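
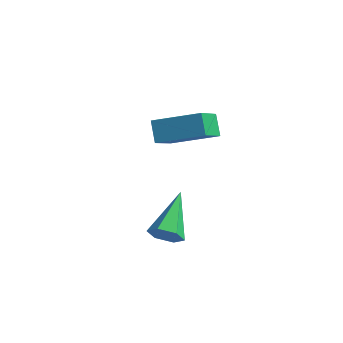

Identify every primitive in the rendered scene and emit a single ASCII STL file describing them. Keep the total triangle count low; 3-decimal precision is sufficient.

solid 
facet normal 0.145 -0.899 -0.413
outer loop
vertex -1.542 -1.918 0.632
vertex -2.027 -1.786 0.174
vertex -1.38 -1.621 0.042
endloop
endfacet
facet normal 0.878 0.284 0.384
outer loop
vertex -1.542 -1.918 0.632
vertex -1.38 -1.621 0.042
vertex -2.313 -0.014 0.986
endloop
endfacet
facet normal 0.145 -0.899 -0.413
outer loop
vertex -1.38 -1.621 0.042
vertex -2.027 -1.786 0.174
vertex -1.865 -1.489 -0.416
endloop
endfacet
facet normal 0.616 0.633 -0.469
outer loop
vertex -1.38 -1.621 0.042
vertex -1.865 -1.489 -0.416
vertex -2.313 -0.014 0.986
endloop
endfacet
facet normal 0.146 -0.899 -0.413
outer loop
vertex -1.865 -1.489 -0.416
vertex -2.027 -1.786 0.174
vertex -2.511 -1.654 -0.285
endloop
endfacet
facet normal -0.304 0.606 -0.735
outer loop
vertex -1.865 -1.489 -0.416
vertex -2.511 -1.654 -0.285
vertex -2.313 -0.014 0.986
endloop
endfacet
facet normal 0.146 -0.899 -0.413
outer loop
vertex -2.511 -1.654 -0.285
vertex -2.027 -1.786 0.174
vertex -2.673 -1.951 0.305
endloop
endfacet
facet normal -0.962 0.231 -0.148
outer loop
vertex -2.511 -1.654 -0.285
vertex -2.673 -1.951 0.305
vertex -2.313 -0.014 0.986
endloop
endfacet
facet normal 0.146 -0.899 -0.413
outer loop
vertex -2.673 -1.951 0.305
vertex -2.027 -1.786 0.174
vertex -2.189 -2.083 0.764
endloop
endfacet
facet normal -0.700 -0.118 0.704
outer loop
vertex -2.673 -1.951 0.305
vertex -2.189 -2.083 0.764
vertex -2.313 -0.014 0.986
endloop
endfacet
facet normal 0.145 -0.899 -0.413
outer loop
vertex -2.189 -2.083 0.764
vertex -2.027 -1.786 0.174
vertex -1.542 -1.918 0.632
endloop
endfacet
facet normal 0.221 -0.091 0.971
outer loop
vertex -2.189 -2.083 0.764
vertex -1.542 -1.918 0.632
vertex -2.313 -0.014 0.986
endloop
endfacet
facet normal -0.448 0.568 0.690
outer loop
vertex -4.452 1.946 2.588
vertex -2.736 2.518 3.231
vertex -4.479 3.273 1.479
endloop
endfacet
facet normal -0.894 -0.298 -0.335
outer loop
vertex -4.044 2.722 0.809
vertex -4.452 1.946 2.588
vertex -4.479 3.273 1.479
endloop
endfacet
facet normal -0.448 0.568 0.690
outer loop
vertex -4.479 3.273 1.479
vertex -2.736 2.518 3.231
vertex -2.763 3.845 2.121
endloop
endfacet
facet normal -0.016 0.767 -0.641
outer loop
vertex -2.763 3.845 2.121
vertex -4.044 2.722 0.809
vertex -4.479 3.273 1.479
endloop
endfacet
facet normal 0.016 -0.767 0.641
outer loop
vertex -4.452 1.946 2.588
vertex -2.301 1.967 2.561
vertex -2.736 2.518 3.231
endloop
endfacet
facet normal -0.894 -0.299 -0.335
outer loop
vertex -4.017 1.395 1.919
vertex -4.452 1.946 2.588
vertex -4.044 2.722 0.809
endloop
endfacet
facet normal 0.016 -0.767 0.642
outer loop
vertex -4.017 1.395 1.919
vertex -2.301 1.967 2.561
vertex -4.452 1.946 2.588
endloop
endfacet
facet normal 0.894 0.298 0.335
outer loop
vertex -2.736 2.518 3.231
vertex -2.301 1.967 2.561
vertex -2.763 3.845 2.121
endloop
endfacet
facet normal -0.015 0.767 -0.642
outer loop
vertex -2.328 3.294 1.452
vertex -4.044 2.722 0.809
vertex -2.763 3.845 2.121
endloop
endfacet
facet normal 0.894 0.298 0.335
outer loop
vertex -2.763 3.845 2.121
vertex -2.301 1.967 2.561
vertex -2.328 3.294 1.452
endloop
endfacet
facet normal 0.448 -0.568 -0.690
outer loop
vertex -2.328 3.294 1.452
vertex -4.017 1.395 1.919
vertex -4.044 2.722 0.809
endloop
endfacet
facet normal 0.448 -0.568 -0.691
outer loop
vertex -2.301 1.967 2.561
vertex -4.017 1.395 1.919
vertex -2.328 3.294 1.452
endloop
endfacet

endsolid


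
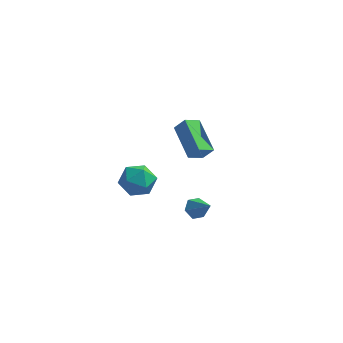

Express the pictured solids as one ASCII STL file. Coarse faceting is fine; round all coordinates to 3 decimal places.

solid 
facet normal -0.600 0.435 -0.671
outer loop
vertex 1.239 -0.546 -2.518
vertex 0.783 -0.958 -2.377
vertex 0.825 -0.414 -2.062
endloop
endfacet
facet normal 0.643 0.656 0.394
outer loop
vertex 1.239 -0.546 -2.518
vertex 0.825 -0.414 -2.062
vertex 1.617 -1.562 -1.443
endloop
endfacet
facet normal -0.601 0.435 -0.671
outer loop
vertex 0.825 -0.414 -2.062
vertex 0.783 -0.958 -2.377
vertex 0.369 -0.825 -1.92
endloop
endfacet
facet normal -0.097 0.420 0.902
outer loop
vertex 0.825 -0.414 -2.062
vertex 0.369 -0.825 -1.92
vertex 1.617 -1.562 -1.443
endloop
endfacet
facet normal -0.601 0.435 -0.671
outer loop
vertex 0.369 -0.825 -1.92
vertex 0.783 -0.958 -2.377
vertex 0.327 -1.369 -2.235
endloop
endfacet
facet normal -0.523 -0.397 0.755
outer loop
vertex 0.369 -0.825 -1.92
vertex 0.327 -1.369 -2.235
vertex 1.617 -1.562 -1.443
endloop
endfacet
facet normal -0.600 0.434 -0.672
outer loop
vertex 0.327 -1.369 -2.235
vertex 0.783 -0.958 -2.377
vertex 0.741 -1.502 -2.691
endloop
endfacet
facet normal -0.206 -0.974 0.097
outer loop
vertex 0.327 -1.369 -2.235
vertex 0.741 -1.502 -2.691
vertex 1.617 -1.562 -1.443
endloop
endfacet
facet normal -0.601 0.434 -0.671
outer loop
vertex 0.741 -1.502 -2.691
vertex 0.783 -0.958 -2.377
vertex 1.197 -1.09 -2.833
endloop
endfacet
facet normal 0.537 -0.736 -0.412
outer loop
vertex 0.741 -1.502 -2.691
vertex 1.197 -1.09 -2.833
vertex 1.617 -1.562 -1.443
endloop
endfacet
facet normal -0.600 0.435 -0.671
outer loop
vertex 1.197 -1.09 -2.833
vertex 0.783 -0.958 -2.377
vertex 1.239 -0.546 -2.518
endloop
endfacet
facet normal 0.961 0.079 -0.264
outer loop
vertex 1.197 -1.09 -2.833
vertex 1.239 -0.546 -2.518
vertex 1.617 -1.562 -1.443
endloop
endfacet
facet normal -0.612 0.007 -0.791
outer loop
vertex -1.237 3.495 -0.324
vertex -0.623 4.146 -0.793
vertex -0.194 1.92 -1.146
endloop
endfacet
facet normal -0.607 -0.645 0.465
outer loop
vertex 0.363 1.914 -0.427
vertex -1.237 3.495 -0.324
vertex -0.194 1.92 -1.146
endloop
endfacet
facet normal -0.612 0.007 -0.791
outer loop
vertex -0.194 1.92 -1.146
vertex -0.623 4.146 -0.793
vertex 0.42 2.571 -1.615
endloop
endfacet
facet normal 0.506 -0.765 -0.399
outer loop
vertex 0.42 2.571 -1.615
vertex 0.363 1.914 -0.427
vertex -0.194 1.92 -1.146
endloop
endfacet
facet normal -0.506 0.765 0.399
outer loop
vertex -1.237 3.495 -0.324
vertex -0.066 4.14 -0.074
vertex -0.623 4.146 -0.793
endloop
endfacet
facet normal -0.607 -0.645 0.465
outer loop
vertex -0.68 3.489 0.395
vertex -1.237 3.495 -0.324
vertex 0.363 1.914 -0.427
endloop
endfacet
facet normal -0.506 0.765 0.399
outer loop
vertex -0.68 3.489 0.395
vertex -0.066 4.14 -0.074
vertex -1.237 3.495 -0.324
endloop
endfacet
facet normal 0.607 0.645 -0.465
outer loop
vertex -0.623 4.146 -0.793
vertex -0.066 4.14 -0.074
vertex 0.42 2.571 -1.615
endloop
endfacet
facet normal 0.506 -0.765 -0.399
outer loop
vertex 0.977 2.565 -0.896
vertex 0.363 1.914 -0.427
vertex 0.42 2.571 -1.615
endloop
endfacet
facet normal 0.607 0.645 -0.465
outer loop
vertex 0.42 2.571 -1.615
vertex -0.066 4.14 -0.074
vertex 0.977 2.565 -0.896
endloop
endfacet
facet normal 0.612 -0.007 0.791
outer loop
vertex 0.977 2.565 -0.896
vertex -0.68 3.489 0.395
vertex 0.363 1.914 -0.427
endloop
endfacet
facet normal 0.612 -0.007 0.791
outer loop
vertex -0.066 4.14 -0.074
vertex -0.68 3.489 0.395
vertex 0.977 2.565 -0.896
endloop
endfacet
facet normal -0.032 0.992 -0.126
outer loop
vertex -1.203 -2.439 0.783
vertex -2.127 -2.428 1.103
vertex -1.389 -2.324 1.736
endloop
endfacet
facet normal 0.632 0.775 0.030
outer loop
vertex -1.203 -2.439 0.783
vertex -1.389 -2.324 1.736
vertex -0.659 -2.908 1.447
endloop
endfacet
facet normal 0.831 0.303 -0.467
outer loop
vertex -1.203 -2.439 0.783
vertex -0.659 -2.908 1.447
vertex -0.946 -3.371 0.636
endloop
endfacet
facet normal 0.293 0.227 -0.929
outer loop
vertex -1.203 -2.439 0.783
vertex -0.946 -3.371 0.636
vertex -1.853 -3.075 0.422
endloop
endfacet
facet normal -0.241 0.653 -0.718
outer loop
vertex -1.203 -2.439 0.783
vertex -1.853 -3.075 0.422
vertex -2.127 -2.428 1.103
endloop
endfacet
facet normal 0.612 0.439 0.658
outer loop
vertex -0.659 -2.908 1.447
vertex -1.389 -2.324 1.736
vertex -1.247 -3.185 2.178
endloop
endfacet
facet normal -0.461 0.788 0.408
outer loop
vertex -1.389 -2.324 1.736
vertex -2.127 -2.428 1.103
vertex -2.154 -2.889 1.964
endloop
endfacet
facet normal -0.799 0.242 -0.551
outer loop
vertex -2.127 -2.428 1.103
vertex -1.853 -3.075 0.422
vertex -2.441 -3.352 1.153
endloop
endfacet
facet normal 0.064 -0.447 -0.892
outer loop
vertex -1.853 -3.075 0.422
vertex -0.946 -3.371 0.636
vertex -1.711 -3.936 0.864
endloop
endfacet
facet normal 0.934 -0.325 -0.145
outer loop
vertex -0.946 -3.371 0.636
vertex -0.659 -2.908 1.447
vertex -0.973 -3.832 1.497
endloop
endfacet
facet normal -0.293 -0.227 0.929
outer loop
vertex -1.897 -3.821 1.817
vertex -1.247 -3.185 2.178
vertex -2.154 -2.889 1.964
endloop
endfacet
facet normal -0.831 -0.303 0.467
outer loop
vertex -1.897 -3.821 1.817
vertex -2.154 -2.889 1.964
vertex -2.441 -3.352 1.153
endloop
endfacet
facet normal -0.632 -0.775 -0.030
outer loop
vertex -1.897 -3.821 1.817
vertex -2.441 -3.352 1.153
vertex -1.711 -3.936 0.864
endloop
endfacet
facet normal 0.032 -0.992 0.126
outer loop
vertex -1.897 -3.821 1.817
vertex -1.711 -3.936 0.864
vertex -0.973 -3.832 1.497
endloop
endfacet
facet normal 0.241 -0.653 0.718
outer loop
vertex -1.897 -3.821 1.817
vertex -0.973 -3.832 1.497
vertex -1.247 -3.185 2.178
endloop
endfacet
facet normal -0.064 0.447 0.892
outer loop
vertex -2.154 -2.889 1.964
vertex -1.247 -3.185 2.178
vertex -1.389 -2.324 1.736
endloop
endfacet
facet normal -0.934 0.325 0.145
outer loop
vertex -2.441 -3.352 1.153
vertex -2.154 -2.889 1.964
vertex -2.127 -2.428 1.103
endloop
endfacet
facet normal -0.612 -0.439 -0.658
outer loop
vertex -1.711 -3.936 0.864
vertex -2.441 -3.352 1.153
vertex -1.853 -3.075 0.422
endloop
endfacet
facet normal 0.461 -0.788 -0.408
outer loop
vertex -0.973 -3.832 1.497
vertex -1.711 -3.936 0.864
vertex -0.946 -3.371 0.636
endloop
endfacet
facet normal 0.799 -0.242 0.551
outer loop
vertex -1.247 -3.185 2.178
vertex -0.973 -3.832 1.497
vertex -0.659 -2.908 1.447
endloop
endfacet

endsolid


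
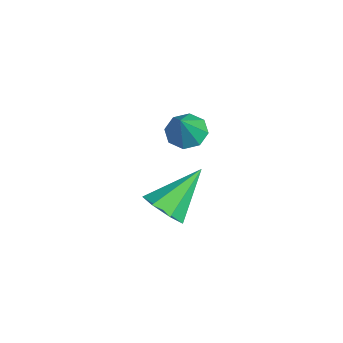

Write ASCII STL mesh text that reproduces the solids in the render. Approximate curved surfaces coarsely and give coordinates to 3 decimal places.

solid 
facet normal -0.508 0.261 -0.821
outer loop
vertex 0.187 -1.845 2.733
vertex -0.275 -1.649 3.081
vertex 0.229 -1.395 2.85
endloop
endfacet
facet normal 0.990 -0.059 -0.127
outer loop
vertex 0.187 -1.845 2.733
vertex 0.229 -1.395 2.85
vertex 0.355 -1.971 4.099
endloop
endfacet
facet normal -0.507 0.260 -0.822
outer loop
vertex 0.229 -1.395 2.85
vertex -0.275 -1.649 3.081
vertex -0.023 -1.093 3.101
endloop
endfacet
facet normal 0.821 0.545 0.169
outer loop
vertex 0.229 -1.395 2.85
vertex -0.023 -1.093 3.101
vertex 0.355 -1.971 4.099
endloop
endfacet
facet normal -0.508 0.260 -0.821
outer loop
vertex -0.023 -1.093 3.101
vertex -0.275 -1.649 3.081
vertex -0.423 -1.117 3.341
endloop
endfacet
facet normal 0.294 0.770 0.566
outer loop
vertex -0.023 -1.093 3.101
vertex -0.423 -1.117 3.341
vertex 0.355 -1.971 4.099
endloop
endfacet
facet normal -0.507 0.260 -0.822
outer loop
vertex -0.423 -1.117 3.341
vertex -0.275 -1.649 3.081
vertex -0.736 -1.452 3.428
endloop
endfacet
facet normal -0.283 0.480 0.831
outer loop
vertex -0.423 -1.117 3.341
vertex -0.736 -1.452 3.428
vertex 0.355 -1.971 4.099
endloop
endfacet
facet normal -0.507 0.260 -0.822
outer loop
vertex -0.736 -1.452 3.428
vertex -0.275 -1.649 3.081
vertex -0.779 -1.903 3.312
endloop
endfacet
facet normal -0.570 -0.153 0.807
outer loop
vertex -0.736 -1.452 3.428
vertex -0.779 -1.903 3.312
vertex 0.355 -1.971 4.099
endloop
endfacet
facet normal -0.508 0.261 -0.821
outer loop
vertex -0.779 -1.903 3.312
vertex -0.275 -1.649 3.081
vertex -0.526 -2.204 3.06
endloop
endfacet
facet normal -0.399 -0.762 0.510
outer loop
vertex -0.779 -1.903 3.312
vertex -0.526 -2.204 3.06
vertex 0.355 -1.971 4.099
endloop
endfacet
facet normal -0.507 0.260 -0.822
outer loop
vertex -0.526 -2.204 3.06
vertex -0.275 -1.649 3.081
vertex -0.126 -2.18 2.821
endloop
endfacet
facet normal 0.127 -0.985 0.113
outer loop
vertex -0.526 -2.204 3.06
vertex -0.126 -2.18 2.821
vertex 0.355 -1.971 4.099
endloop
endfacet
facet normal -0.508 0.259 -0.821
outer loop
vertex -0.126 -2.18 2.821
vertex -0.275 -1.649 3.081
vertex 0.187 -1.845 2.733
endloop
endfacet
facet normal 0.702 -0.696 -0.151
outer loop
vertex -0.126 -2.18 2.821
vertex 0.187 -1.845 2.733
vertex 0.355 -1.971 4.099
endloop
endfacet
facet normal 0.309 -0.705 -0.639
outer loop
vertex 0.33 -2.753 0.612
vertex 0.038 -2.379 0.058
vertex 0.713 -2.332 0.333
endloop
endfacet
facet normal 0.576 0.017 0.817
outer loop
vertex 0.33 -2.753 0.612
vertex 0.713 -2.332 0.333
vertex -0.498 -1.161 1.162
endloop
endfacet
facet normal 0.309 -0.704 -0.639
outer loop
vertex 0.713 -2.332 0.333
vertex 0.038 -2.379 0.058
vertex 0.587 -1.946 -0.153
endloop
endfacet
facet normal 0.759 0.591 0.273
outer loop
vertex 0.713 -2.332 0.333
vertex 0.587 -1.946 -0.153
vertex -0.498 -1.161 1.162
endloop
endfacet
facet normal 0.311 -0.705 -0.638
outer loop
vertex 0.587 -1.946 -0.153
vertex 0.038 -2.379 0.058
vertex 0.048 -1.887 -0.481
endloop
endfacet
facet normal 0.286 0.908 -0.306
outer loop
vertex 0.587 -1.946 -0.153
vertex 0.048 -1.887 -0.481
vertex -0.498 -1.161 1.162
endloop
endfacet
facet normal 0.310 -0.705 -0.638
outer loop
vertex 0.048 -1.887 -0.481
vertex 0.038 -2.379 0.058
vertex -0.498 -2.198 -0.403
endloop
endfacet
facet normal -0.484 0.729 -0.483
outer loop
vertex 0.048 -1.887 -0.481
vertex -0.498 -2.198 -0.403
vertex -0.498 -1.161 1.162
endloop
endfacet
facet normal 0.311 -0.704 -0.638
outer loop
vertex -0.498 -2.198 -0.403
vertex 0.038 -2.379 0.058
vertex -0.64 -2.646 0.022
endloop
endfacet
facet normal -0.974 0.190 -0.126
outer loop
vertex -0.498 -2.198 -0.403
vertex -0.64 -2.646 0.022
vertex -0.498 -1.161 1.162
endloop
endfacet
facet normal 0.311 -0.704 -0.638
outer loop
vertex -0.64 -2.646 0.022
vertex 0.038 -2.379 0.058
vertex -0.272 -2.893 0.474
endloop
endfacet
facet normal -0.813 -0.303 0.496
outer loop
vertex -0.64 -2.646 0.022
vertex -0.272 -2.893 0.474
vertex -0.498 -1.161 1.162
endloop
endfacet
facet normal 0.310 -0.704 -0.639
outer loop
vertex -0.272 -2.893 0.474
vertex 0.038 -2.379 0.058
vertex 0.33 -2.753 0.612
endloop
endfacet
facet normal -0.122 -0.380 0.917
outer loop
vertex -0.272 -2.893 0.474
vertex 0.33 -2.753 0.612
vertex -0.498 -1.161 1.162
endloop
endfacet

endsolid


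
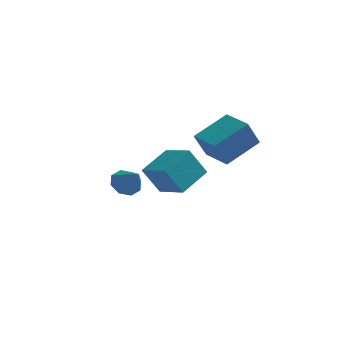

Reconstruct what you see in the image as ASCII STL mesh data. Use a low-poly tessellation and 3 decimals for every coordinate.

solid 
facet normal -0.587 -0.652 -0.480
outer loop
vertex 0.083 -0.143 2.945
vertex -1.094 0.864 3.016
vertex 0.498 0.432 1.658
endloop
endfacet
facet normal 0.759 -0.650 -0.046
outer loop
vertex 1.654 1.716 2.604
vertex 0.083 -0.143 2.945
vertex 0.498 0.432 1.658
endloop
endfacet
facet normal -0.587 -0.652 -0.480
outer loop
vertex 0.498 0.432 1.658
vertex -1.094 0.864 3.016
vertex -0.679 1.439 1.728
endloop
endfacet
facet normal 0.282 0.391 -0.876
outer loop
vertex -0.679 1.439 1.728
vertex 1.654 1.716 2.604
vertex 0.498 0.432 1.658
endloop
endfacet
facet normal -0.282 -0.391 0.876
outer loop
vertex 0.083 -0.143 2.945
vertex 0.062 2.148 3.962
vertex -1.094 0.864 3.016
endloop
endfacet
facet normal 0.759 -0.650 -0.046
outer loop
vertex 1.239 1.141 3.892
vertex 0.083 -0.143 2.945
vertex 1.654 1.716 2.604
endloop
endfacet
facet normal -0.283 -0.391 0.876
outer loop
vertex 1.239 1.141 3.892
vertex 0.062 2.148 3.962
vertex 0.083 -0.143 2.945
endloop
endfacet
facet normal -0.759 0.650 0.046
outer loop
vertex -1.094 0.864 3.016
vertex 0.062 2.148 3.962
vertex -0.679 1.439 1.728
endloop
endfacet
facet normal 0.282 0.392 -0.876
outer loop
vertex 0.477 2.723 2.675
vertex 1.654 1.716 2.604
vertex -0.679 1.439 1.728
endloop
endfacet
facet normal -0.759 0.650 0.046
outer loop
vertex -0.679 1.439 1.728
vertex 0.062 2.148 3.962
vertex 0.477 2.723 2.675
endloop
endfacet
facet normal 0.587 0.652 0.480
outer loop
vertex 0.477 2.723 2.675
vertex 1.239 1.141 3.892
vertex 1.654 1.716 2.604
endloop
endfacet
facet normal 0.586 0.652 0.480
outer loop
vertex 0.062 2.148 3.962
vertex 1.239 1.141 3.892
vertex 0.477 2.723 2.675
endloop
endfacet
facet normal -0.579 0.469 -0.667
outer loop
vertex -3.282 0.016 -0.169
vertex -3.898 -0.116 0.273
vertex -3.378 0.449 0.219
endloop
endfacet
facet normal 0.977 0.213 0.004
outer loop
vertex -3.282 0.016 -0.169
vertex -3.378 0.449 0.219
vertex -3.122 -0.744 1.167
endloop
endfacet
facet normal -0.580 0.470 -0.666
outer loop
vertex -3.378 0.449 0.219
vertex -3.898 -0.116 0.273
vertex -3.778 0.551 0.639
endloop
endfacet
facet normal 0.669 0.545 0.505
outer loop
vertex -3.378 0.449 0.219
vertex -3.778 0.551 0.639
vertex -3.122 -0.744 1.167
endloop
endfacet
facet normal -0.579 0.470 -0.666
outer loop
vertex -3.778 0.551 0.639
vertex -3.898 -0.116 0.273
vertex -4.249 0.263 0.845
endloop
endfacet
facet normal 0.128 0.429 0.894
outer loop
vertex -3.778 0.551 0.639
vertex -4.249 0.263 0.845
vertex -3.122 -0.744 1.167
endloop
endfacet
facet normal -0.580 0.469 -0.666
outer loop
vertex -4.249 0.263 0.845
vertex -3.898 -0.116 0.273
vertex -4.514 -0.248 0.716
endloop
endfacet
facet normal -0.329 -0.067 0.942
outer loop
vertex -4.249 0.263 0.845
vertex -4.514 -0.248 0.716
vertex -3.122 -0.744 1.167
endloop
endfacet
facet normal -0.580 0.469 -0.666
outer loop
vertex -4.514 -0.248 0.716
vertex -3.898 -0.116 0.273
vertex -4.418 -0.68 0.328
endloop
endfacet
facet normal -0.434 -0.654 0.620
outer loop
vertex -4.514 -0.248 0.716
vertex -4.418 -0.68 0.328
vertex -3.122 -0.744 1.167
endloop
endfacet
facet normal -0.579 0.469 -0.667
outer loop
vertex -4.418 -0.68 0.328
vertex -3.898 -0.116 0.273
vertex -4.018 -0.783 -0.092
endloop
endfacet
facet normal -0.127 -0.985 0.121
outer loop
vertex -4.418 -0.68 0.328
vertex -4.018 -0.783 -0.092
vertex -3.122 -0.744 1.167
endloop
endfacet
facet normal -0.579 0.469 -0.667
outer loop
vertex -4.018 -0.783 -0.092
vertex -3.898 -0.116 0.273
vertex -3.547 -0.494 -0.298
endloop
endfacet
facet normal 0.416 -0.869 -0.269
outer loop
vertex -4.018 -0.783 -0.092
vertex -3.547 -0.494 -0.298
vertex -3.122 -0.744 1.167
endloop
endfacet
facet normal -0.579 0.469 -0.667
outer loop
vertex -3.547 -0.494 -0.298
vertex -3.898 -0.116 0.273
vertex -3.282 0.016 -0.169
endloop
endfacet
facet normal 0.872 -0.373 -0.317
outer loop
vertex -3.547 -0.494 -0.298
vertex -3.282 0.016 -0.169
vertex -3.122 -0.744 1.167
endloop
endfacet
facet normal -0.789 0.540 -0.293
outer loop
vertex -2.158 -3.614 2.708
vertex -1.483 -2.259 3.388
vertex -1.472 -3.31 1.421
endloop
endfacet
facet normal -0.407 -0.817 -0.410
outer loop
vertex -0.257 -4.141 1.872
vertex -2.158 -3.614 2.708
vertex -1.472 -3.31 1.421
endloop
endfacet
facet normal -0.789 0.540 -0.293
outer loop
vertex -1.472 -3.31 1.421
vertex -1.483 -2.259 3.388
vertex -0.797 -1.954 2.101
endloop
endfacet
facet normal 0.460 0.204 -0.864
outer loop
vertex -0.797 -1.954 2.101
vertex -0.257 -4.141 1.872
vertex -1.472 -3.31 1.421
endloop
endfacet
facet normal -0.460 -0.204 0.864
outer loop
vertex -2.158 -3.614 2.708
vertex -0.268 -3.09 3.839
vertex -1.483 -2.259 3.388
endloop
endfacet
facet normal -0.407 -0.816 -0.410
outer loop
vertex -0.943 -4.446 3.159
vertex -2.158 -3.614 2.708
vertex -0.257 -4.141 1.872
endloop
endfacet
facet normal -0.460 -0.204 0.864
outer loop
vertex -0.943 -4.446 3.159
vertex -0.268 -3.09 3.839
vertex -2.158 -3.614 2.708
endloop
endfacet
facet normal 0.406 0.817 0.410
outer loop
vertex -1.483 -2.259 3.388
vertex -0.268 -3.09 3.839
vertex -0.797 -1.954 2.101
endloop
endfacet
facet normal 0.460 0.204 -0.864
outer loop
vertex 0.418 -2.786 2.552
vertex -0.257 -4.141 1.872
vertex -0.797 -1.954 2.101
endloop
endfacet
facet normal 0.407 0.816 0.410
outer loop
vertex -0.797 -1.954 2.101
vertex -0.268 -3.09 3.839
vertex 0.418 -2.786 2.552
endloop
endfacet
facet normal 0.789 -0.540 0.293
outer loop
vertex 0.418 -2.786 2.552
vertex -0.943 -4.446 3.159
vertex -0.257 -4.141 1.872
endloop
endfacet
facet normal 0.789 -0.540 0.293
outer loop
vertex -0.268 -3.09 3.839
vertex -0.943 -4.446 3.159
vertex 0.418 -2.786 2.552
endloop
endfacet

endsolid


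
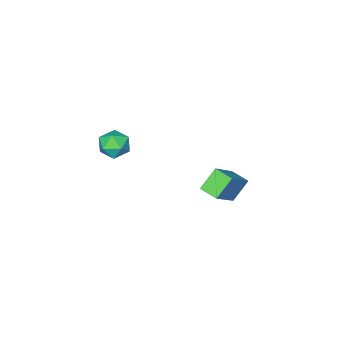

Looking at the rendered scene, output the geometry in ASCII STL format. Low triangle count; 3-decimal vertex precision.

solid 
facet normal 0.117 0.943 -0.312
outer loop
vertex 3.649 1.33 3.343
vertex 2.972 1.462 3.488
vertex 3.465 1.564 3.981
endloop
endfacet
facet normal 0.726 0.687 -0.043
outer loop
vertex 3.649 1.33 3.343
vertex 3.465 1.564 3.981
vertex 3.945 1.053 3.918
endloop
endfacet
facet normal 0.904 0.105 -0.415
outer loop
vertex 3.649 1.33 3.343
vertex 3.945 1.053 3.918
vertex 3.75 0.634 3.387
endloop
endfacet
facet normal 0.406 0.001 -0.914
outer loop
vertex 3.649 1.33 3.343
vertex 3.75 0.634 3.387
vertex 3.148 0.887 3.12
endloop
endfacet
facet normal -0.081 0.520 -0.851
outer loop
vertex 3.649 1.33 3.343
vertex 3.148 0.887 3.12
vertex 2.972 1.462 3.488
endloop
endfacet
facet normal 0.603 0.488 0.631
outer loop
vertex 3.945 1.053 3.918
vertex 3.465 1.564 3.981
vertex 3.452 1.013 4.42
endloop
endfacet
facet normal -0.383 0.903 0.196
outer loop
vertex 3.465 1.564 3.981
vertex 2.972 1.462 3.488
vertex 2.85 1.266 4.153
endloop
endfacet
facet normal -0.705 0.216 -0.675
outer loop
vertex 2.972 1.462 3.488
vertex 3.148 0.887 3.12
vertex 2.655 0.847 3.622
endloop
endfacet
facet normal 0.084 -0.622 -0.778
outer loop
vertex 3.148 0.887 3.12
vertex 3.75 0.634 3.387
vertex 3.135 0.336 3.559
endloop
endfacet
facet normal 0.891 -0.453 0.030
outer loop
vertex 3.75 0.634 3.387
vertex 3.945 1.053 3.918
vertex 3.628 0.438 4.052
endloop
endfacet
facet normal -0.406 -0.001 0.914
outer loop
vertex 2.951 0.57 4.197
vertex 3.452 1.013 4.42
vertex 2.85 1.266 4.153
endloop
endfacet
facet normal -0.904 -0.105 0.415
outer loop
vertex 2.951 0.57 4.197
vertex 2.85 1.266 4.153
vertex 2.655 0.847 3.622
endloop
endfacet
facet normal -0.726 -0.687 0.043
outer loop
vertex 2.951 0.57 4.197
vertex 2.655 0.847 3.622
vertex 3.135 0.336 3.559
endloop
endfacet
facet normal -0.117 -0.943 0.312
outer loop
vertex 2.951 0.57 4.197
vertex 3.135 0.336 3.559
vertex 3.628 0.438 4.052
endloop
endfacet
facet normal 0.081 -0.520 0.851
outer loop
vertex 2.951 0.57 4.197
vertex 3.628 0.438 4.052
vertex 3.452 1.013 4.42
endloop
endfacet
facet normal -0.084 0.622 0.778
outer loop
vertex 2.85 1.266 4.153
vertex 3.452 1.013 4.42
vertex 3.465 1.564 3.981
endloop
endfacet
facet normal -0.891 0.453 -0.030
outer loop
vertex 2.655 0.847 3.622
vertex 2.85 1.266 4.153
vertex 2.972 1.462 3.488
endloop
endfacet
facet normal -0.603 -0.488 -0.631
outer loop
vertex 3.135 0.336 3.559
vertex 2.655 0.847 3.622
vertex 3.148 0.887 3.12
endloop
endfacet
facet normal 0.383 -0.903 -0.196
outer loop
vertex 3.628 0.438 4.052
vertex 3.135 0.336 3.559
vertex 3.75 0.634 3.387
endloop
endfacet
facet normal 0.705 -0.216 0.675
outer loop
vertex 3.452 1.013 4.42
vertex 3.628 0.438 4.052
vertex 3.945 1.053 3.918
endloop
endfacet
facet normal -0.712 -0.239 -0.660
outer loop
vertex -2.508 1.418 -0.948
vertex -2.635 2.242 -1.11
vertex -1.719 1.375 -1.784
endloop
endfacet
facet normal 0.150 -0.970 0.191
outer loop
vertex -0.345 1.838 -0.51
vertex -2.508 1.418 -0.948
vertex -1.719 1.375 -1.784
endloop
endfacet
facet normal -0.712 -0.239 -0.660
outer loop
vertex -1.719 1.375 -1.784
vertex -2.635 2.242 -1.11
vertex -1.846 2.2 -1.946
endloop
endfacet
facet normal 0.686 -0.037 -0.727
outer loop
vertex -1.846 2.2 -1.946
vertex -0.345 1.838 -0.51
vertex -1.719 1.375 -1.784
endloop
endfacet
facet normal -0.686 0.037 0.727
outer loop
vertex -2.508 1.418 -0.948
vertex -1.261 2.705 0.164
vertex -2.635 2.242 -1.11
endloop
endfacet
facet normal 0.150 -0.970 0.190
outer loop
vertex -1.134 1.88 0.326
vertex -2.508 1.418 -0.948
vertex -0.345 1.838 -0.51
endloop
endfacet
facet normal -0.686 0.037 0.727
outer loop
vertex -1.134 1.88 0.326
vertex -1.261 2.705 0.164
vertex -2.508 1.418 -0.948
endloop
endfacet
facet normal -0.150 0.970 -0.191
outer loop
vertex -2.635 2.242 -1.11
vertex -1.261 2.705 0.164
vertex -1.846 2.2 -1.946
endloop
endfacet
facet normal 0.686 -0.037 -0.727
outer loop
vertex -0.472 2.662 -0.672
vertex -0.345 1.838 -0.51
vertex -1.846 2.2 -1.946
endloop
endfacet
facet normal -0.149 0.970 -0.191
outer loop
vertex -1.846 2.2 -1.946
vertex -1.261 2.705 0.164
vertex -0.472 2.662 -0.672
endloop
endfacet
facet normal 0.712 0.240 0.660
outer loop
vertex -0.472 2.662 -0.672
vertex -1.134 1.88 0.326
vertex -0.345 1.838 -0.51
endloop
endfacet
facet normal 0.712 0.239 0.660
outer loop
vertex -1.261 2.705 0.164
vertex -1.134 1.88 0.326
vertex -0.472 2.662 -0.672
endloop
endfacet

endsolid


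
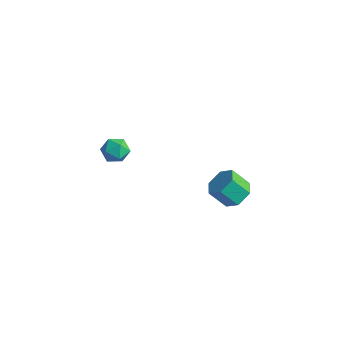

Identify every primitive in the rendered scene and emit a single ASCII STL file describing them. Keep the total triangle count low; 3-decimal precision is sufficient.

solid 
facet normal -0.047 -0.382 0.923
outer loop
vertex -4.459 -2.328 2.432
vertex -3.972 -3.052 2.157
vertex -3.546 -2.312 2.485
endloop
endfacet
facet normal -0.060 0.331 0.942
outer loop
vertex -4.459 -2.328 2.432
vertex -3.546 -2.312 2.485
vertex -4.001 -1.573 2.196
endloop
endfacet
facet normal -0.621 0.551 0.557
outer loop
vertex -4.459 -2.328 2.432
vertex -4.001 -1.573 2.196
vertex -4.707 -1.856 1.689
endloop
endfacet
facet normal -0.953 -0.026 0.302
outer loop
vertex -4.459 -2.328 2.432
vertex -4.707 -1.856 1.689
vertex -4.69 -2.77 1.665
endloop
endfacet
facet normal -0.598 -0.603 0.528
outer loop
vertex -4.459 -2.328 2.432
vertex -4.69 -2.77 1.665
vertex -3.972 -3.052 2.157
endloop
endfacet
facet normal 0.532 0.572 0.625
outer loop
vertex -4.001 -1.573 2.196
vertex -3.546 -2.312 2.485
vertex -3.23 -1.83 1.775
endloop
endfacet
facet normal 0.554 -0.583 0.594
outer loop
vertex -3.546 -2.312 2.485
vertex -3.972 -3.052 2.157
vertex -3.213 -2.744 1.751
endloop
endfacet
facet normal -0.338 -0.940 -0.045
outer loop
vertex -3.972 -3.052 2.157
vertex -4.69 -2.77 1.665
vertex -3.919 -3.027 1.244
endloop
endfacet
facet normal -0.912 -0.006 -0.410
outer loop
vertex -4.69 -2.77 1.665
vertex -4.707 -1.856 1.689
vertex -4.374 -2.288 0.955
endloop
endfacet
facet normal -0.374 0.927 0.004
outer loop
vertex -4.707 -1.856 1.689
vertex -4.001 -1.573 2.196
vertex -3.948 -1.548 1.283
endloop
endfacet
facet normal 0.953 0.026 -0.302
outer loop
vertex -3.461 -2.272 1.008
vertex -3.23 -1.83 1.775
vertex -3.213 -2.744 1.751
endloop
endfacet
facet normal 0.621 -0.551 -0.557
outer loop
vertex -3.461 -2.272 1.008
vertex -3.213 -2.744 1.751
vertex -3.919 -3.027 1.244
endloop
endfacet
facet normal 0.060 -0.331 -0.942
outer loop
vertex -3.461 -2.272 1.008
vertex -3.919 -3.027 1.244
vertex -4.374 -2.288 0.955
endloop
endfacet
facet normal 0.047 0.382 -0.923
outer loop
vertex -3.461 -2.272 1.008
vertex -4.374 -2.288 0.955
vertex -3.948 -1.548 1.283
endloop
endfacet
facet normal 0.598 0.603 -0.528
outer loop
vertex -3.461 -2.272 1.008
vertex -3.948 -1.548 1.283
vertex -3.23 -1.83 1.775
endloop
endfacet
facet normal 0.912 0.006 0.410
outer loop
vertex -3.213 -2.744 1.751
vertex -3.23 -1.83 1.775
vertex -3.546 -2.312 2.485
endloop
endfacet
facet normal 0.374 -0.927 -0.004
outer loop
vertex -3.919 -3.027 1.244
vertex -3.213 -2.744 1.751
vertex -3.972 -3.052 2.157
endloop
endfacet
facet normal -0.532 -0.572 -0.625
outer loop
vertex -4.374 -2.288 0.955
vertex -3.919 -3.027 1.244
vertex -4.69 -2.77 1.665
endloop
endfacet
facet normal -0.554 0.583 -0.594
outer loop
vertex -3.948 -1.548 1.283
vertex -4.374 -2.288 0.955
vertex -4.707 -1.856 1.689
endloop
endfacet
facet normal 0.338 0.940 0.045
outer loop
vertex -3.23 -1.83 1.775
vertex -3.948 -1.548 1.283
vertex -4.001 -1.573 2.196
endloop
endfacet
facet normal 0.551 0.378 -0.744
outer loop
vertex 4.52 -0.687 2.397
vertex 3.769 -0.785 1.791
vertex 3.883 0.036 2.293
endloop
endfacet
facet normal 0.514 0.548 0.660
outer loop
vertex 4.52 -0.687 2.397
vertex 3.883 0.036 2.293
vertex 3.722 -1.236 3.475
endloop
endfacet
facet normal 0.514 0.548 0.660
outer loop
vertex 3.722 -1.236 3.475
vertex 3.883 0.036 2.293
vertex 3.084 -0.513 3.372
endloop
endfacet
facet normal -0.550 -0.380 0.744
outer loop
vertex 3.722 -1.236 3.475
vertex 3.084 -0.513 3.372
vertex 2.971 -1.335 2.869
endloop
endfacet
facet normal 0.551 0.378 -0.744
outer loop
vertex 3.883 0.036 2.293
vertex 3.769 -0.785 1.791
vertex 3.132 -0.062 1.687
endloop
endfacet
facet normal -0.312 0.920 0.237
outer loop
vertex 3.883 0.036 2.293
vertex 3.132 -0.062 1.687
vertex 3.084 -0.513 3.372
endloop
endfacet
facet normal -0.312 0.920 0.237
outer loop
vertex 3.084 -0.513 3.372
vertex 3.132 -0.062 1.687
vertex 2.333 -0.611 2.766
endloop
endfacet
facet normal -0.551 -0.379 0.744
outer loop
vertex 3.084 -0.513 3.372
vertex 2.333 -0.611 2.766
vertex 2.971 -1.335 2.869
endloop
endfacet
facet normal 0.551 0.378 -0.744
outer loop
vertex 3.132 -0.062 1.687
vertex 3.769 -0.785 1.791
vertex 3.018 -0.884 1.185
endloop
endfacet
facet normal -0.826 0.373 -0.422
outer loop
vertex 3.132 -0.062 1.687
vertex 3.018 -0.884 1.185
vertex 2.333 -0.611 2.766
endloop
endfacet
facet normal -0.827 0.372 -0.422
outer loop
vertex 2.333 -0.611 2.766
vertex 3.018 -0.884 1.185
vertex 2.22 -1.433 2.263
endloop
endfacet
facet normal -0.551 -0.379 0.744
outer loop
vertex 2.333 -0.611 2.766
vertex 2.22 -1.433 2.263
vertex 2.971 -1.335 2.869
endloop
endfacet
facet normal 0.550 0.380 -0.744
outer loop
vertex 3.018 -0.884 1.185
vertex 3.769 -0.785 1.791
vertex 3.656 -1.607 1.288
endloop
endfacet
facet normal -0.514 -0.548 -0.660
outer loop
vertex 3.018 -0.884 1.185
vertex 3.656 -1.607 1.288
vertex 2.22 -1.433 2.263
endloop
endfacet
facet normal -0.514 -0.548 -0.660
outer loop
vertex 2.22 -1.433 2.263
vertex 3.656 -1.607 1.288
vertex 2.857 -2.156 2.367
endloop
endfacet
facet normal -0.551 -0.378 0.744
outer loop
vertex 2.22 -1.433 2.263
vertex 2.857 -2.156 2.367
vertex 2.971 -1.335 2.869
endloop
endfacet
facet normal 0.551 0.379 -0.744
outer loop
vertex 3.656 -1.607 1.288
vertex 3.769 -0.785 1.791
vertex 4.407 -1.509 1.894
endloop
endfacet
facet normal 0.312 -0.920 -0.237
outer loop
vertex 3.656 -1.607 1.288
vertex 4.407 -1.509 1.894
vertex 2.857 -2.156 2.367
endloop
endfacet
facet normal 0.312 -0.920 -0.237
outer loop
vertex 2.857 -2.156 2.367
vertex 4.407 -1.509 1.894
vertex 3.608 -2.058 2.973
endloop
endfacet
facet normal -0.551 -0.378 0.744
outer loop
vertex 2.857 -2.156 2.367
vertex 3.608 -2.058 2.973
vertex 2.971 -1.335 2.869
endloop
endfacet
facet normal 0.551 0.379 -0.744
outer loop
vertex 4.407 -1.509 1.894
vertex 3.769 -0.785 1.791
vertex 4.52 -0.687 2.397
endloop
endfacet
facet normal 0.826 -0.372 0.423
outer loop
vertex 4.407 -1.509 1.894
vertex 4.52 -0.687 2.397
vertex 3.608 -2.058 2.973
endloop
endfacet
facet normal 0.826 -0.372 0.422
outer loop
vertex 3.608 -2.058 2.973
vertex 4.52 -0.687 2.397
vertex 3.722 -1.236 3.475
endloop
endfacet
facet normal -0.551 -0.378 0.744
outer loop
vertex 3.608 -2.058 2.973
vertex 3.722 -1.236 3.475
vertex 2.971 -1.335 2.869
endloop
endfacet

endsolid


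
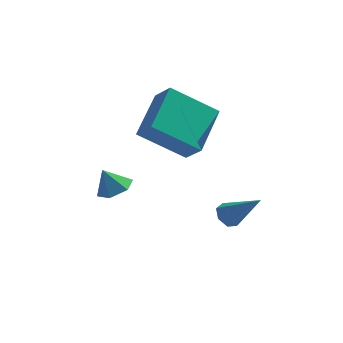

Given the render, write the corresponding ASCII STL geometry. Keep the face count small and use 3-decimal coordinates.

solid 
facet normal -0.487 0.518 -0.703
outer loop
vertex -1.274 1.854 1.081
vertex 0.45 1.868 -0.101
vertex -1.859 0.118 0.207
endloop
endfacet
facet normal -0.825 -0.007 0.565
outer loop
vertex -1.31 -0.468 1.001
vertex -1.274 1.854 1.081
vertex -1.859 0.118 0.207
endloop
endfacet
facet normal -0.487 0.519 -0.703
outer loop
vertex -1.859 0.118 0.207
vertex 0.45 1.868 -0.101
vertex -0.136 0.132 -0.976
endloop
endfacet
facet normal -0.289 -0.855 -0.431
outer loop
vertex -0.136 0.132 -0.976
vertex -1.31 -0.468 1.001
vertex -1.859 0.118 0.207
endloop
endfacet
facet normal 0.289 0.855 0.431
outer loop
vertex -1.274 1.854 1.081
vertex 0.999 1.282 0.693
vertex 0.45 1.868 -0.101
endloop
endfacet
facet normal -0.825 -0.007 0.566
outer loop
vertex -0.724 1.268 1.876
vertex -1.274 1.854 1.081
vertex -1.31 -0.468 1.001
endloop
endfacet
facet normal 0.289 0.855 0.431
outer loop
vertex -0.724 1.268 1.876
vertex 0.999 1.282 0.693
vertex -1.274 1.854 1.081
endloop
endfacet
facet normal 0.825 0.007 -0.565
outer loop
vertex 0.45 1.868 -0.101
vertex 0.999 1.282 0.693
vertex -0.136 0.132 -0.976
endloop
endfacet
facet normal -0.288 -0.855 -0.431
outer loop
vertex 0.414 -0.454 -0.181
vertex -1.31 -0.468 1.001
vertex -0.136 0.132 -0.976
endloop
endfacet
facet normal 0.825 0.007 -0.566
outer loop
vertex -0.136 0.132 -0.976
vertex 0.999 1.282 0.693
vertex 0.414 -0.454 -0.181
endloop
endfacet
facet normal 0.486 -0.519 0.703
outer loop
vertex 0.414 -0.454 -0.181
vertex -0.724 1.268 1.876
vertex -1.31 -0.468 1.001
endloop
endfacet
facet normal 0.487 -0.518 0.703
outer loop
vertex 0.999 1.282 0.693
vertex -0.724 1.268 1.876
vertex 0.414 -0.454 -0.181
endloop
endfacet
facet normal 0.438 -0.060 -0.897
outer loop
vertex -2.079 1.451 -3.147
vertex -2.707 1.219 -3.438
vertex -2.558 1.933 -3.413
endloop
endfacet
facet normal 0.292 0.668 0.684
outer loop
vertex -2.079 1.451 -3.147
vertex -2.558 1.933 -3.413
vertex -3.153 1.281 -2.522
endloop
endfacet
facet normal 0.436 -0.060 -0.898
outer loop
vertex -2.558 1.933 -3.413
vertex -2.707 1.219 -3.438
vertex -3.186 1.702 -3.703
endloop
endfacet
facet normal -0.451 0.837 0.311
outer loop
vertex -2.558 1.933 -3.413
vertex -3.186 1.702 -3.703
vertex -3.153 1.281 -2.522
endloop
endfacet
facet normal 0.436 -0.060 -0.898
outer loop
vertex -3.186 1.702 -3.703
vertex -2.707 1.219 -3.438
vertex -3.336 0.988 -3.728
endloop
endfacet
facet normal -0.975 0.201 0.099
outer loop
vertex -3.186 1.702 -3.703
vertex -3.336 0.988 -3.728
vertex -3.153 1.281 -2.522
endloop
endfacet
facet normal 0.436 -0.060 -0.898
outer loop
vertex -3.336 0.988 -3.728
vertex -2.707 1.219 -3.438
vertex -2.857 0.505 -3.463
endloop
endfacet
facet normal -0.753 -0.604 0.261
outer loop
vertex -3.336 0.988 -3.728
vertex -2.857 0.505 -3.463
vertex -3.153 1.281 -2.522
endloop
endfacet
facet normal 0.437 -0.060 -0.897
outer loop
vertex -2.857 0.505 -3.463
vertex -2.707 1.219 -3.438
vertex -2.228 0.737 -3.172
endloop
endfacet
facet normal -0.009 -0.773 0.635
outer loop
vertex -2.857 0.505 -3.463
vertex -2.228 0.737 -3.172
vertex -3.153 1.281 -2.522
endloop
endfacet
facet normal 0.438 -0.060 -0.897
outer loop
vertex -2.228 0.737 -3.172
vertex -2.707 1.219 -3.438
vertex -2.079 1.451 -3.147
endloop
endfacet
facet normal 0.514 -0.137 0.847
outer loop
vertex -2.228 0.737 -3.172
vertex -2.079 1.451 -3.147
vertex -3.153 1.281 -2.522
endloop
endfacet
facet normal -0.650 0.293 -0.701
outer loop
vertex 1.744 -2.481 -2.118
vertex 1.35 -2.716 -1.851
vertex 1.528 -2.218 -1.808
endloop
endfacet
facet normal 0.754 0.656 -0.030
outer loop
vertex 1.744 -2.481 -2.118
vertex 1.528 -2.218 -1.808
vertex 2.43 -3.204 -0.689
endloop
endfacet
facet normal -0.651 0.293 -0.700
outer loop
vertex 1.528 -2.218 -1.808
vertex 1.35 -2.716 -1.851
vertex 1.179 -2.33 -1.53
endloop
endfacet
facet normal 0.187 0.807 0.560
outer loop
vertex 1.528 -2.218 -1.808
vertex 1.179 -2.33 -1.53
vertex 2.43 -3.204 -0.689
endloop
endfacet
facet normal -0.650 0.295 -0.701
outer loop
vertex 1.179 -2.33 -1.53
vertex 1.35 -2.716 -1.851
vertex 0.959 -2.732 -1.495
endloop
endfacet
facet normal -0.387 0.288 0.876
outer loop
vertex 1.179 -2.33 -1.53
vertex 0.959 -2.732 -1.495
vertex 2.43 -3.204 -0.689
endloop
endfacet
facet normal -0.650 0.295 -0.700
outer loop
vertex 0.959 -2.732 -1.495
vertex 1.35 -2.716 -1.851
vertex 1.033 -3.122 -1.728
endloop
endfacet
facet normal -0.534 -0.506 0.678
outer loop
vertex 0.959 -2.732 -1.495
vertex 1.033 -3.122 -1.728
vertex 2.43 -3.204 -0.689
endloop
endfacet
facet normal -0.649 0.294 -0.701
outer loop
vertex 1.033 -3.122 -1.728
vertex 1.35 -2.716 -1.851
vertex 1.347 -3.206 -2.054
endloop
endfacet
facet normal -0.143 -0.983 0.115
outer loop
vertex 1.033 -3.122 -1.728
vertex 1.347 -3.206 -2.054
vertex 2.43 -3.204 -0.689
endloop
endfacet
facet normal -0.650 0.294 -0.701
outer loop
vertex 1.347 -3.206 -2.054
vertex 1.35 -2.716 -1.851
vertex 1.663 -2.92 -2.227
endloop
endfacet
facet normal 0.492 -0.779 -0.389
outer loop
vertex 1.347 -3.206 -2.054
vertex 1.663 -2.92 -2.227
vertex 2.43 -3.204 -0.689
endloop
endfacet
facet normal -0.650 0.294 -0.701
outer loop
vertex 1.663 -2.92 -2.227
vertex 1.35 -2.716 -1.851
vertex 1.744 -2.481 -2.118
endloop
endfacet
facet normal 0.890 -0.052 -0.453
outer loop
vertex 1.663 -2.92 -2.227
vertex 1.744 -2.481 -2.118
vertex 2.43 -3.204 -0.689
endloop
endfacet

endsolid


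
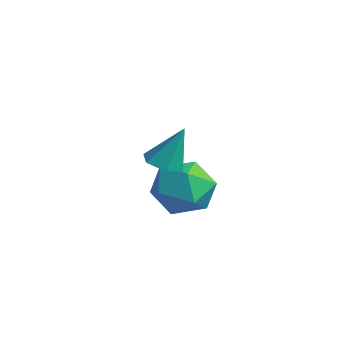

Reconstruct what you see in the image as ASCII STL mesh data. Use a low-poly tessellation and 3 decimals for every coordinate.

solid 
facet normal -0.067 -0.067 0.996
outer loop
vertex -3.288 1.121 -2.583
vertex -3.513 0.151 -2.663
vertex -2.56 0.437 -2.58
endloop
endfacet
facet normal 0.405 0.434 0.805
outer loop
vertex -3.288 1.121 -2.583
vertex -2.56 0.437 -2.58
vertex -2.446 1.285 -3.095
endloop
endfacet
facet normal 0.066 0.914 0.400
outer loop
vertex -3.288 1.121 -2.583
vertex -2.446 1.285 -3.095
vertex -3.329 1.524 -3.496
endloop
endfacet
facet normal -0.616 0.710 0.341
outer loop
vertex -3.288 1.121 -2.583
vertex -3.329 1.524 -3.496
vertex -3.989 0.823 -3.229
endloop
endfacet
facet normal -0.697 0.103 0.709
outer loop
vertex -3.288 1.121 -2.583
vertex -3.989 0.823 -3.229
vertex -3.513 0.151 -2.663
endloop
endfacet
facet normal 0.906 0.124 0.404
outer loop
vertex -2.446 1.285 -3.095
vertex -2.56 0.437 -2.58
vertex -2.151 0.417 -3.491
endloop
endfacet
facet normal 0.144 -0.687 0.713
outer loop
vertex -2.56 0.437 -2.58
vertex -3.513 0.151 -2.663
vertex -2.811 -0.284 -3.224
endloop
endfacet
facet normal -0.877 -0.411 0.249
outer loop
vertex -3.513 0.151 -2.663
vertex -3.989 0.823 -3.229
vertex -3.694 -0.045 -3.625
endloop
endfacet
facet normal -0.745 0.569 -0.347
outer loop
vertex -3.989 0.823 -3.229
vertex -3.329 1.524 -3.496
vertex -3.58 0.803 -4.14
endloop
endfacet
facet normal 0.357 0.900 -0.251
outer loop
vertex -3.329 1.524 -3.496
vertex -2.446 1.285 -3.095
vertex -2.627 1.089 -4.057
endloop
endfacet
facet normal 0.616 -0.710 -0.341
outer loop
vertex -2.852 0.119 -4.137
vertex -2.151 0.417 -3.491
vertex -2.811 -0.284 -3.224
endloop
endfacet
facet normal -0.066 -0.914 -0.400
outer loop
vertex -2.852 0.119 -4.137
vertex -2.811 -0.284 -3.224
vertex -3.694 -0.045 -3.625
endloop
endfacet
facet normal -0.405 -0.434 -0.805
outer loop
vertex -2.852 0.119 -4.137
vertex -3.694 -0.045 -3.625
vertex -3.58 0.803 -4.14
endloop
endfacet
facet normal 0.067 0.067 -0.996
outer loop
vertex -2.852 0.119 -4.137
vertex -3.58 0.803 -4.14
vertex -2.627 1.089 -4.057
endloop
endfacet
facet normal 0.697 -0.103 -0.709
outer loop
vertex -2.852 0.119 -4.137
vertex -2.627 1.089 -4.057
vertex -2.151 0.417 -3.491
endloop
endfacet
facet normal 0.745 -0.569 0.347
outer loop
vertex -2.811 -0.284 -3.224
vertex -2.151 0.417 -3.491
vertex -2.56 0.437 -2.58
endloop
endfacet
facet normal -0.357 -0.900 0.251
outer loop
vertex -3.694 -0.045 -3.625
vertex -2.811 -0.284 -3.224
vertex -3.513 0.151 -2.663
endloop
endfacet
facet normal -0.906 -0.124 -0.404
outer loop
vertex -3.58 0.803 -4.14
vertex -3.694 -0.045 -3.625
vertex -3.989 0.823 -3.229
endloop
endfacet
facet normal -0.144 0.687 -0.713
outer loop
vertex -2.627 1.089 -4.057
vertex -3.58 0.803 -4.14
vertex -3.329 1.524 -3.496
endloop
endfacet
facet normal 0.877 0.411 -0.249
outer loop
vertex -2.151 0.417 -3.491
vertex -2.627 1.089 -4.057
vertex -2.446 1.285 -3.095
endloop
endfacet
facet normal -0.199 -0.353 -0.914
outer loop
vertex -0.102 -1.594 -1.046
vertex -0.629 -1.379 -1.014
vertex -0.205 -1.064 -1.228
endloop
endfacet
facet normal 0.971 0.220 0.092
outer loop
vertex -0.102 -1.594 -1.046
vertex -0.205 -1.064 -1.228
vertex -0.371 -0.921 0.174
endloop
endfacet
facet normal -0.198 -0.354 -0.914
outer loop
vertex -0.205 -1.064 -1.228
vertex -0.629 -1.379 -1.014
vertex -0.731 -0.849 -1.197
endloop
endfacet
facet normal 0.375 0.926 -0.050
outer loop
vertex -0.205 -1.064 -1.228
vertex -0.731 -0.849 -1.197
vertex -0.371 -0.921 0.174
endloop
endfacet
facet normal -0.198 -0.354 -0.914
outer loop
vertex -0.731 -0.849 -1.197
vertex -0.629 -1.379 -1.014
vertex -1.156 -1.164 -0.983
endloop
endfacet
facet normal -0.525 0.832 0.182
outer loop
vertex -0.731 -0.849 -1.197
vertex -1.156 -1.164 -0.983
vertex -0.371 -0.921 0.174
endloop
endfacet
facet normal -0.198 -0.353 -0.915
outer loop
vertex -1.156 -1.164 -0.983
vertex -0.629 -1.379 -1.014
vertex -1.053 -1.694 -0.801
endloop
endfacet
facet normal -0.830 0.030 0.557
outer loop
vertex -1.156 -1.164 -0.983
vertex -1.053 -1.694 -0.801
vertex -0.371 -0.921 0.174
endloop
endfacet
facet normal -0.198 -0.352 -0.915
outer loop
vertex -1.053 -1.694 -0.801
vertex -0.629 -1.379 -1.014
vertex -0.527 -1.909 -0.832
endloop
endfacet
facet normal -0.235 -0.675 0.699
outer loop
vertex -1.053 -1.694 -0.801
vertex -0.527 -1.909 -0.832
vertex -0.371 -0.921 0.174
endloop
endfacet
facet normal -0.199 -0.352 -0.914
outer loop
vertex -0.527 -1.909 -0.832
vertex -0.629 -1.379 -1.014
vertex -0.102 -1.594 -1.046
endloop
endfacet
facet normal 0.666 -0.581 0.467
outer loop
vertex -0.527 -1.909 -0.832
vertex -0.102 -1.594 -1.046
vertex -0.371 -0.921 0.174
endloop
endfacet

endsolid


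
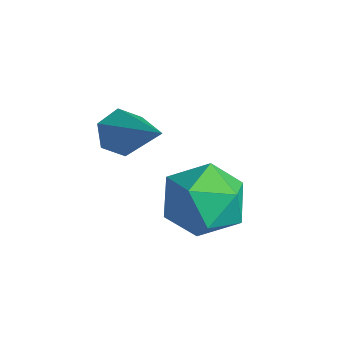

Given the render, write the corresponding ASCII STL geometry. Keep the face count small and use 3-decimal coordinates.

solid 
facet normal -0.828 -0.090 -0.553
outer loop
vertex 0.484 -2.799 -0.004
vertex 0.17 -2.717 0.453
vertex 0.331 -2.28 0.141
endloop
endfacet
facet normal 0.698 0.376 -0.609
outer loop
vertex 0.484 -2.799 -0.004
vertex 0.331 -2.28 0.141
vertex 1.57 -2.563 1.387
endloop
endfacet
facet normal -0.828 -0.090 -0.554
outer loop
vertex 0.331 -2.28 0.141
vertex 0.17 -2.717 0.453
vertex 0.017 -2.198 0.597
endloop
endfacet
facet normal 0.235 0.972 -0.013
outer loop
vertex 0.331 -2.28 0.141
vertex 0.017 -2.198 0.597
vertex 1.57 -2.563 1.387
endloop
endfacet
facet normal -0.828 -0.090 -0.554
outer loop
vertex 0.017 -2.198 0.597
vertex 0.17 -2.717 0.453
vertex -0.144 -2.634 0.909
endloop
endfacet
facet normal -0.234 0.621 0.748
outer loop
vertex 0.017 -2.198 0.597
vertex -0.144 -2.634 0.909
vertex 1.57 -2.563 1.387
endloop
endfacet
facet normal -0.828 -0.092 -0.553
outer loop
vertex -0.144 -2.634 0.909
vertex 0.17 -2.717 0.453
vertex 0.01 -3.153 0.765
endloop
endfacet
facet normal -0.241 -0.325 0.914
outer loop
vertex -0.144 -2.634 0.909
vertex 0.01 -3.153 0.765
vertex 1.57 -2.563 1.387
endloop
endfacet
facet normal -0.829 -0.090 -0.552
outer loop
vertex 0.01 -3.153 0.765
vertex 0.17 -2.717 0.453
vertex 0.323 -3.236 0.308
endloop
endfacet
facet normal 0.221 -0.922 0.319
outer loop
vertex 0.01 -3.153 0.765
vertex 0.323 -3.236 0.308
vertex 1.57 -2.563 1.387
endloop
endfacet
facet normal -0.828 -0.090 -0.553
outer loop
vertex 0.323 -3.236 0.308
vertex 0.17 -2.717 0.453
vertex 0.484 -2.799 -0.004
endloop
endfacet
facet normal 0.691 -0.571 -0.443
outer loop
vertex 0.323 -3.236 0.308
vertex 0.484 -2.799 -0.004
vertex 1.57 -2.563 1.387
endloop
endfacet
facet normal -0.515 0.717 0.470
outer loop
vertex 1.437 -1.689 -0.214
vertex 1.991 -1.766 0.51
vertex 2.195 -1.179 -0.161
endloop
endfacet
facet normal -0.531 0.814 -0.236
outer loop
vertex 1.437 -1.689 -0.214
vertex 2.195 -1.179 -0.161
vertex 1.957 -1.565 -0.956
endloop
endfacet
facet normal -0.815 0.229 -0.533
outer loop
vertex 1.437 -1.689 -0.214
vertex 1.957 -1.565 -0.956
vertex 1.607 -2.39 -0.776
endloop
endfacet
facet normal -0.974 -0.228 -0.010
outer loop
vertex 1.437 -1.689 -0.214
vertex 1.607 -2.39 -0.776
vertex 1.627 -2.515 0.13
endloop
endfacet
facet normal -0.788 0.073 0.611
outer loop
vertex 1.437 -1.689 -0.214
vertex 1.627 -2.515 0.13
vertex 1.991 -1.766 0.51
endloop
endfacet
facet normal 0.142 0.873 -0.466
outer loop
vertex 1.957 -1.565 -0.956
vertex 2.195 -1.179 -0.161
vertex 2.833 -1.565 -0.69
endloop
endfacet
facet normal 0.168 0.716 0.678
outer loop
vertex 2.195 -1.179 -0.161
vertex 1.991 -1.766 0.51
vertex 2.853 -1.69 0.216
endloop
endfacet
facet normal -0.275 -0.326 0.905
outer loop
vertex 1.991 -1.766 0.51
vertex 1.627 -2.515 0.13
vertex 2.503 -2.515 0.396
endloop
endfacet
facet normal -0.574 -0.813 -0.099
outer loop
vertex 1.627 -2.515 0.13
vertex 1.607 -2.39 -0.776
vertex 2.265 -2.901 -0.399
endloop
endfacet
facet normal -0.316 -0.072 -0.946
outer loop
vertex 1.607 -2.39 -0.776
vertex 1.957 -1.565 -0.956
vertex 2.469 -2.314 -1.07
endloop
endfacet
facet normal 0.974 0.228 0.010
outer loop
vertex 3.023 -2.391 -0.346
vertex 2.833 -1.565 -0.69
vertex 2.853 -1.69 0.216
endloop
endfacet
facet normal 0.815 -0.229 0.533
outer loop
vertex 3.023 -2.391 -0.346
vertex 2.853 -1.69 0.216
vertex 2.503 -2.515 0.396
endloop
endfacet
facet normal 0.531 -0.814 0.236
outer loop
vertex 3.023 -2.391 -0.346
vertex 2.503 -2.515 0.396
vertex 2.265 -2.901 -0.399
endloop
endfacet
facet normal 0.515 -0.717 -0.470
outer loop
vertex 3.023 -2.391 -0.346
vertex 2.265 -2.901 -0.399
vertex 2.469 -2.314 -1.07
endloop
endfacet
facet normal 0.788 -0.073 -0.611
outer loop
vertex 3.023 -2.391 -0.346
vertex 2.469 -2.314 -1.07
vertex 2.833 -1.565 -0.69
endloop
endfacet
facet normal 0.574 0.813 0.099
outer loop
vertex 2.853 -1.69 0.216
vertex 2.833 -1.565 -0.69
vertex 2.195 -1.179 -0.161
endloop
endfacet
facet normal 0.316 0.072 0.946
outer loop
vertex 2.503 -2.515 0.396
vertex 2.853 -1.69 0.216
vertex 1.991 -1.766 0.51
endloop
endfacet
facet normal -0.142 -0.873 0.466
outer loop
vertex 2.265 -2.901 -0.399
vertex 2.503 -2.515 0.396
vertex 1.627 -2.515 0.13
endloop
endfacet
facet normal -0.168 -0.716 -0.678
outer loop
vertex 2.469 -2.314 -1.07
vertex 2.265 -2.901 -0.399
vertex 1.607 -2.39 -0.776
endloop
endfacet
facet normal 0.275 0.326 -0.905
outer loop
vertex 2.833 -1.565 -0.69
vertex 2.469 -2.314 -1.07
vertex 1.957 -1.565 -0.956
endloop
endfacet

endsolid


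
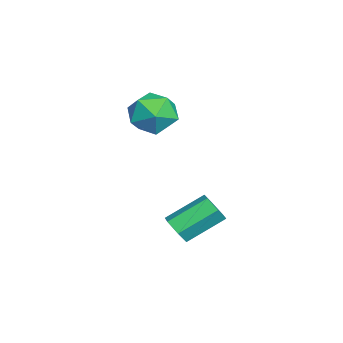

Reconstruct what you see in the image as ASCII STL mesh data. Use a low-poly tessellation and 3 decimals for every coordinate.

solid 
facet normal -0.960 0.167 0.224
outer loop
vertex -2.839 -3.415 0.346
vertex -2.59 -3.411 1.41
vertex -2.561 -2.479 0.838
endloop
endfacet
facet normal -0.793 0.451 -0.410
outer loop
vertex -2.839 -3.415 0.346
vertex -2.561 -2.479 0.838
vertex -2.176 -2.708 -0.159
endloop
endfacet
facet normal -0.553 -0.074 -0.830
outer loop
vertex -2.839 -3.415 0.346
vertex -2.176 -2.708 -0.159
vertex -1.966 -3.78 -0.204
endloop
endfacet
facet normal -0.572 -0.681 -0.457
outer loop
vertex -2.839 -3.415 0.346
vertex -1.966 -3.78 -0.204
vertex -2.223 -4.215 0.767
endloop
endfacet
facet normal -0.824 -0.532 0.195
outer loop
vertex -2.839 -3.415 0.346
vertex -2.223 -4.215 0.767
vertex -2.59 -3.411 1.41
endloop
endfacet
facet normal -0.260 0.914 -0.310
outer loop
vertex -2.176 -2.708 -0.159
vertex -2.561 -2.479 0.838
vertex -1.517 -2.265 0.593
endloop
endfacet
facet normal -0.531 0.455 0.715
outer loop
vertex -2.561 -2.479 0.838
vertex -2.59 -3.411 1.41
vertex -1.774 -2.7 1.564
endloop
endfacet
facet normal -0.309 -0.676 0.669
outer loop
vertex -2.59 -3.411 1.41
vertex -2.223 -4.215 0.767
vertex -1.564 -3.772 1.519
endloop
endfacet
facet normal 0.098 -0.918 -0.385
outer loop
vertex -2.223 -4.215 0.767
vertex -1.966 -3.78 -0.204
vertex -1.179 -4.001 0.522
endloop
endfacet
facet normal 0.129 0.067 -0.989
outer loop
vertex -1.966 -3.78 -0.204
vertex -2.176 -2.708 -0.159
vertex -1.15 -3.069 -0.05
endloop
endfacet
facet normal 0.572 0.681 0.457
outer loop
vertex -0.901 -3.065 1.014
vertex -1.517 -2.265 0.593
vertex -1.774 -2.7 1.564
endloop
endfacet
facet normal 0.553 0.074 0.830
outer loop
vertex -0.901 -3.065 1.014
vertex -1.774 -2.7 1.564
vertex -1.564 -3.772 1.519
endloop
endfacet
facet normal 0.793 -0.451 0.410
outer loop
vertex -0.901 -3.065 1.014
vertex -1.564 -3.772 1.519
vertex -1.179 -4.001 0.522
endloop
endfacet
facet normal 0.960 -0.167 -0.224
outer loop
vertex -0.901 -3.065 1.014
vertex -1.179 -4.001 0.522
vertex -1.15 -3.069 -0.05
endloop
endfacet
facet normal 0.824 0.532 -0.195
outer loop
vertex -0.901 -3.065 1.014
vertex -1.15 -3.069 -0.05
vertex -1.517 -2.265 0.593
endloop
endfacet
facet normal -0.098 0.918 0.385
outer loop
vertex -1.774 -2.7 1.564
vertex -1.517 -2.265 0.593
vertex -2.561 -2.479 0.838
endloop
endfacet
facet normal -0.129 -0.067 0.989
outer loop
vertex -1.564 -3.772 1.519
vertex -1.774 -2.7 1.564
vertex -2.59 -3.411 1.41
endloop
endfacet
facet normal 0.260 -0.914 0.310
outer loop
vertex -1.179 -4.001 0.522
vertex -1.564 -3.772 1.519
vertex -2.223 -4.215 0.767
endloop
endfacet
facet normal 0.531 -0.455 -0.715
outer loop
vertex -1.15 -3.069 -0.05
vertex -1.179 -4.001 0.522
vertex -1.966 -3.78 -0.204
endloop
endfacet
facet normal 0.309 0.676 -0.669
outer loop
vertex -1.517 -2.265 0.593
vertex -1.15 -3.069 -0.05
vertex -2.176 -2.708 -0.159
endloop
endfacet
facet normal 0.329 -0.785 -0.525
outer loop
vertex 0.932 -2.505 -3.432
vertex 0.685 -2.222 -4.01
vertex 1.331 -2.086 -3.808
endloop
endfacet
facet normal 0.747 -0.125 0.653
outer loop
vertex 0.932 -2.505 -3.432
vertex 1.331 -2.086 -3.808
vertex 0.343 -1.101 -2.491
endloop
endfacet
facet normal 0.748 -0.123 0.653
outer loop
vertex 0.343 -1.101 -2.491
vertex 1.331 -2.086 -3.808
vertex 0.741 -0.682 -2.868
endloop
endfacet
facet normal -0.329 0.785 0.525
outer loop
vertex 0.343 -1.101 -2.491
vertex 0.741 -0.682 -2.868
vertex 0.095 -0.818 -3.07
endloop
endfacet
facet normal 0.329 -0.785 -0.525
outer loop
vertex 1.331 -2.086 -3.808
vertex 0.685 -2.222 -4.01
vertex 1.083 -1.803 -4.387
endloop
endfacet
facet normal 0.873 0.465 -0.147
outer loop
vertex 1.331 -2.086 -3.808
vertex 1.083 -1.803 -4.387
vertex 0.741 -0.682 -2.868
endloop
endfacet
facet normal 0.873 0.465 -0.147
outer loop
vertex 0.741 -0.682 -2.868
vertex 1.083 -1.803 -4.387
vertex 0.493 -0.399 -3.446
endloop
endfacet
facet normal -0.329 0.784 0.525
outer loop
vertex 0.741 -0.682 -2.868
vertex 0.493 -0.399 -3.446
vertex 0.095 -0.818 -3.07
endloop
endfacet
facet normal 0.329 -0.785 -0.525
outer loop
vertex 1.083 -1.803 -4.387
vertex 0.685 -2.222 -4.01
vertex 0.437 -1.939 -4.589
endloop
endfacet
facet normal 0.126 0.588 -0.799
outer loop
vertex 1.083 -1.803 -4.387
vertex 0.437 -1.939 -4.589
vertex 0.493 -0.399 -3.446
endloop
endfacet
facet normal 0.126 0.588 -0.799
outer loop
vertex 0.493 -0.399 -3.446
vertex 0.437 -1.939 -4.589
vertex -0.152 -0.535 -3.648
endloop
endfacet
facet normal -0.330 0.785 0.525
outer loop
vertex 0.493 -0.399 -3.446
vertex -0.152 -0.535 -3.648
vertex 0.095 -0.818 -3.07
endloop
endfacet
facet normal 0.329 -0.785 -0.525
outer loop
vertex 0.437 -1.939 -4.589
vertex 0.685 -2.222 -4.01
vertex 0.039 -2.358 -4.212
endloop
endfacet
facet normal -0.748 0.123 -0.652
outer loop
vertex 0.437 -1.939 -4.589
vertex 0.039 -2.358 -4.212
vertex -0.152 -0.535 -3.648
endloop
endfacet
facet normal -0.746 0.124 -0.654
outer loop
vertex -0.152 -0.535 -3.648
vertex 0.039 -2.358 -4.212
vertex -0.551 -0.954 -3.272
endloop
endfacet
facet normal -0.329 0.785 0.525
outer loop
vertex -0.152 -0.535 -3.648
vertex -0.551 -0.954 -3.272
vertex 0.095 -0.818 -3.07
endloop
endfacet
facet normal 0.329 -0.784 -0.525
outer loop
vertex 0.039 -2.358 -4.212
vertex 0.685 -2.222 -4.01
vertex 0.287 -2.641 -3.634
endloop
endfacet
facet normal -0.873 -0.465 0.147
outer loop
vertex 0.039 -2.358 -4.212
vertex 0.287 -2.641 -3.634
vertex -0.551 -0.954 -3.272
endloop
endfacet
facet normal -0.873 -0.465 0.147
outer loop
vertex -0.551 -0.954 -3.272
vertex 0.287 -2.641 -3.634
vertex -0.303 -1.237 -2.693
endloop
endfacet
facet normal -0.329 0.785 0.525
outer loop
vertex -0.551 -0.954 -3.272
vertex -0.303 -1.237 -2.693
vertex 0.095 -0.818 -3.07
endloop
endfacet
facet normal 0.330 -0.785 -0.525
outer loop
vertex 0.287 -2.641 -3.634
vertex 0.685 -2.222 -4.01
vertex 0.932 -2.505 -3.432
endloop
endfacet
facet normal -0.126 -0.588 0.799
outer loop
vertex 0.287 -2.641 -3.634
vertex 0.932 -2.505 -3.432
vertex -0.303 -1.237 -2.693
endloop
endfacet
facet normal -0.126 -0.588 0.799
outer loop
vertex -0.303 -1.237 -2.693
vertex 0.932 -2.505 -3.432
vertex 0.343 -1.101 -2.491
endloop
endfacet
facet normal -0.329 0.785 0.525
outer loop
vertex -0.303 -1.237 -2.693
vertex 0.343 -1.101 -2.491
vertex 0.095 -0.818 -3.07
endloop
endfacet

endsolid


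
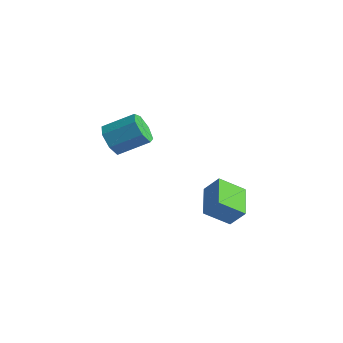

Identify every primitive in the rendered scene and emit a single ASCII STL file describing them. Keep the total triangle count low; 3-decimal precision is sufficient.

solid 
facet normal -0.586 -0.236 -0.775
outer loop
vertex 0.655 2.248 -2.434
vertex -0.362 3.412 -2.02
vertex 1.339 3.124 -3.218
endloop
endfacet
facet normal 0.636 -0.727 -0.258
outer loop
vertex 1.942 3.368 -2.42
vertex 0.655 2.248 -2.434
vertex 1.339 3.124 -3.218
endloop
endfacet
facet normal -0.586 -0.236 -0.775
outer loop
vertex 1.339 3.124 -3.218
vertex -0.362 3.412 -2.02
vertex 0.322 4.288 -2.804
endloop
endfacet
facet normal 0.503 0.644 -0.577
outer loop
vertex 0.322 4.288 -2.804
vertex 1.942 3.368 -2.42
vertex 1.339 3.124 -3.218
endloop
endfacet
facet normal -0.503 -0.644 0.577
outer loop
vertex 0.655 2.248 -2.434
vertex 0.241 3.656 -1.222
vertex -0.362 3.412 -2.02
endloop
endfacet
facet normal 0.636 -0.727 -0.258
outer loop
vertex 1.258 2.492 -1.636
vertex 0.655 2.248 -2.434
vertex 1.942 3.368 -2.42
endloop
endfacet
facet normal -0.503 -0.644 0.577
outer loop
vertex 1.258 2.492 -1.636
vertex 0.241 3.656 -1.222
vertex 0.655 2.248 -2.434
endloop
endfacet
facet normal -0.636 0.727 0.258
outer loop
vertex -0.362 3.412 -2.02
vertex 0.241 3.656 -1.222
vertex 0.322 4.288 -2.804
endloop
endfacet
facet normal 0.503 0.644 -0.577
outer loop
vertex 0.925 4.532 -2.006
vertex 1.942 3.368 -2.42
vertex 0.322 4.288 -2.804
endloop
endfacet
facet normal -0.636 0.727 0.258
outer loop
vertex 0.322 4.288 -2.804
vertex 0.241 3.656 -1.222
vertex 0.925 4.532 -2.006
endloop
endfacet
facet normal 0.586 0.236 0.775
outer loop
vertex 0.925 4.532 -2.006
vertex 1.258 2.492 -1.636
vertex 1.942 3.368 -2.42
endloop
endfacet
facet normal 0.586 0.236 0.775
outer loop
vertex 0.241 3.656 -1.222
vertex 1.258 2.492 -1.636
vertex 0.925 4.532 -2.006
endloop
endfacet
facet normal -0.628 -0.611 -0.482
outer loop
vertex -3.679 1.767 -0.625
vertex -4.287 1.997 -0.124
vertex -4.061 2.329 -0.839
endloop
endfacet
facet normal 0.564 0.070 -0.823
outer loop
vertex -3.679 1.767 -0.625
vertex -4.061 2.329 -0.839
vertex -2.706 2.714 0.123
endloop
endfacet
facet normal 0.564 0.069 -0.823
outer loop
vertex -2.706 2.714 0.123
vertex -4.061 2.329 -0.839
vertex -3.087 3.275 -0.091
endloop
endfacet
facet normal 0.628 0.611 0.482
outer loop
vertex -2.706 2.714 0.123
vertex -3.087 3.275 -0.091
vertex -3.313 2.943 0.624
endloop
endfacet
facet normal -0.629 -0.610 -0.482
outer loop
vertex -4.061 2.329 -0.839
vertex -4.287 1.997 -0.124
vertex -4.612 2.64 -0.514
endloop
endfacet
facet normal -0.068 0.661 -0.747
outer loop
vertex -4.061 2.329 -0.839
vertex -4.612 2.64 -0.514
vertex -3.087 3.275 -0.091
endloop
endfacet
facet normal -0.067 0.659 -0.749
outer loop
vertex -3.087 3.275 -0.091
vertex -4.612 2.64 -0.514
vertex -3.639 3.587 0.233
endloop
endfacet
facet normal 0.628 0.611 0.482
outer loop
vertex -3.087 3.275 -0.091
vertex -3.639 3.587 0.233
vertex -3.313 2.943 0.624
endloop
endfacet
facet normal -0.628 -0.610 -0.483
outer loop
vertex -4.612 2.64 -0.514
vertex -4.287 1.997 -0.124
vertex -4.919 2.467 0.104
endloop
endfacet
facet normal -0.648 0.753 -0.111
outer loop
vertex -4.612 2.64 -0.514
vertex -4.919 2.467 0.104
vertex -3.639 3.587 0.233
endloop
endfacet
facet normal -0.648 0.754 -0.109
outer loop
vertex -3.639 3.587 0.233
vertex -4.919 2.467 0.104
vertex -3.945 3.413 0.851
endloop
endfacet
facet normal 0.628 0.611 0.483
outer loop
vertex -3.639 3.587 0.233
vertex -3.945 3.413 0.851
vertex -3.313 2.943 0.624
endloop
endfacet
facet normal -0.628 -0.611 -0.482
outer loop
vertex -4.919 2.467 0.104
vertex -4.287 1.997 -0.124
vertex -4.749 1.94 0.551
endloop
endfacet
facet normal -0.740 0.280 0.611
outer loop
vertex -4.919 2.467 0.104
vertex -4.749 1.94 0.551
vertex -3.945 3.413 0.851
endloop
endfacet
facet normal -0.741 0.280 0.610
outer loop
vertex -3.945 3.413 0.851
vertex -4.749 1.94 0.551
vertex -3.776 2.886 1.298
endloop
endfacet
facet normal 0.628 0.611 0.483
outer loop
vertex -3.945 3.413 0.851
vertex -3.776 2.886 1.298
vertex -3.313 2.943 0.624
endloop
endfacet
facet normal -0.629 -0.610 -0.482
outer loop
vertex -4.749 1.94 0.551
vertex -4.287 1.997 -0.124
vertex -4.232 1.455 0.49
endloop
endfacet
facet normal -0.276 -0.404 0.872
outer loop
vertex -4.749 1.94 0.551
vertex -4.232 1.455 0.49
vertex -3.776 2.886 1.298
endloop
endfacet
facet normal -0.275 -0.405 0.872
outer loop
vertex -3.776 2.886 1.298
vertex -4.232 1.455 0.49
vertex -3.258 2.402 1.237
endloop
endfacet
facet normal 0.628 0.611 0.483
outer loop
vertex -3.776 2.886 1.298
vertex -3.258 2.402 1.237
vertex -3.313 2.943 0.624
endloop
endfacet
facet normal -0.627 -0.611 -0.483
outer loop
vertex -4.232 1.455 0.49
vertex -4.287 1.997 -0.124
vertex -3.755 1.379 -0.033
endloop
endfacet
facet normal 0.397 -0.784 0.476
outer loop
vertex -4.232 1.455 0.49
vertex -3.755 1.379 -0.033
vertex -3.258 2.402 1.237
endloop
endfacet
facet normal 0.397 -0.784 0.477
outer loop
vertex -3.258 2.402 1.237
vertex -3.755 1.379 -0.033
vertex -2.782 2.325 0.714
endloop
endfacet
facet normal 0.629 0.610 0.482
outer loop
vertex -3.258 2.402 1.237
vertex -2.782 2.325 0.714
vertex -3.313 2.943 0.624
endloop
endfacet
facet normal -0.628 -0.611 -0.481
outer loop
vertex -3.755 1.379 -0.033
vertex -4.287 1.997 -0.124
vertex -3.679 1.767 -0.625
endloop
endfacet
facet normal 0.771 -0.574 -0.277
outer loop
vertex -3.755 1.379 -0.033
vertex -3.679 1.767 -0.625
vertex -2.782 2.325 0.714
endloop
endfacet
facet normal 0.771 -0.573 -0.278
outer loop
vertex -2.782 2.325 0.714
vertex -3.679 1.767 -0.625
vertex -2.706 2.714 0.123
endloop
endfacet
facet normal 0.628 0.610 0.482
outer loop
vertex -2.782 2.325 0.714
vertex -2.706 2.714 0.123
vertex -3.313 2.943 0.624
endloop
endfacet

endsolid


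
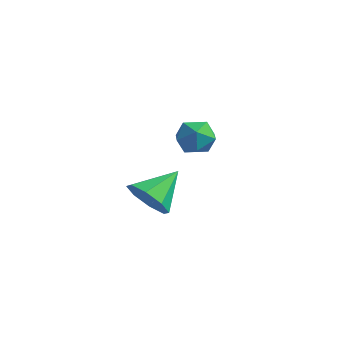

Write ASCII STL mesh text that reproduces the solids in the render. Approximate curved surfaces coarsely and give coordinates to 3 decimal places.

solid 
facet normal -0.908 0.098 0.408
outer loop
vertex 1.599 3.695 0.176
vertex 1.358 2.976 -0.187
vertex 1.702 2.965 0.58
endloop
endfacet
facet normal -0.409 0.397 0.822
outer loop
vertex 1.599 3.695 0.176
vertex 1.702 2.965 0.58
vertex 2.309 3.547 0.601
endloop
endfacet
facet normal -0.075 0.896 0.437
outer loop
vertex 1.599 3.695 0.176
vertex 2.309 3.547 0.601
vertex 2.34 3.917 -0.153
endloop
endfacet
facet normal -0.366 0.906 -0.214
outer loop
vertex 1.599 3.695 0.176
vertex 2.34 3.917 -0.153
vertex 1.752 3.564 -0.641
endloop
endfacet
facet normal -0.881 0.412 -0.231
outer loop
vertex 1.599 3.695 0.176
vertex 1.752 3.564 -0.641
vertex 1.358 2.976 -0.187
endloop
endfacet
facet normal 0.067 -0.106 0.992
outer loop
vertex 2.309 3.547 0.601
vertex 1.702 2.965 0.58
vertex 2.508 2.736 0.501
endloop
endfacet
facet normal -0.739 -0.591 0.323
outer loop
vertex 1.702 2.965 0.58
vertex 1.358 2.976 -0.187
vertex 1.92 2.383 0.013
endloop
endfacet
facet normal -0.697 -0.083 -0.712
outer loop
vertex 1.358 2.976 -0.187
vertex 1.752 3.564 -0.641
vertex 1.951 2.753 -0.741
endloop
endfacet
facet normal 0.137 0.717 -0.683
outer loop
vertex 1.752 3.564 -0.641
vertex 2.34 3.917 -0.153
vertex 2.558 3.335 -0.72
endloop
endfacet
facet normal 0.609 0.702 0.369
outer loop
vertex 2.34 3.917 -0.153
vertex 2.309 3.547 0.601
vertex 2.902 3.324 0.047
endloop
endfacet
facet normal 0.366 -0.906 0.214
outer loop
vertex 2.661 2.605 -0.316
vertex 2.508 2.736 0.501
vertex 1.92 2.383 0.013
endloop
endfacet
facet normal 0.075 -0.896 -0.437
outer loop
vertex 2.661 2.605 -0.316
vertex 1.92 2.383 0.013
vertex 1.951 2.753 -0.741
endloop
endfacet
facet normal 0.409 -0.397 -0.822
outer loop
vertex 2.661 2.605 -0.316
vertex 1.951 2.753 -0.741
vertex 2.558 3.335 -0.72
endloop
endfacet
facet normal 0.908 -0.098 -0.408
outer loop
vertex 2.661 2.605 -0.316
vertex 2.558 3.335 -0.72
vertex 2.902 3.324 0.047
endloop
endfacet
facet normal 0.881 -0.412 0.231
outer loop
vertex 2.661 2.605 -0.316
vertex 2.902 3.324 0.047
vertex 2.508 2.736 0.501
endloop
endfacet
facet normal -0.137 -0.717 0.683
outer loop
vertex 1.92 2.383 0.013
vertex 2.508 2.736 0.501
vertex 1.702 2.965 0.58
endloop
endfacet
facet normal -0.609 -0.702 -0.369
outer loop
vertex 1.951 2.753 -0.741
vertex 1.92 2.383 0.013
vertex 1.358 2.976 -0.187
endloop
endfacet
facet normal -0.067 0.106 -0.992
outer loop
vertex 2.558 3.335 -0.72
vertex 1.951 2.753 -0.741
vertex 1.752 3.564 -0.641
endloop
endfacet
facet normal 0.739 0.591 -0.323
outer loop
vertex 2.902 3.324 0.047
vertex 2.558 3.335 -0.72
vertex 2.34 3.917 -0.153
endloop
endfacet
facet normal 0.697 0.083 0.712
outer loop
vertex 2.508 2.736 0.501
vertex 2.902 3.324 0.047
vertex 2.309 3.547 0.601
endloop
endfacet
facet normal -0.106 -0.849 -0.517
outer loop
vertex 4.205 -1.785 0.229
vertex 3.856 -1.311 -0.478
vertex 4.701 -1.572 -0.223
endloop
endfacet
facet normal 0.668 0.022 0.744
outer loop
vertex 4.205 -1.785 0.229
vertex 4.701 -1.572 -0.223
vertex 4.024 0.031 0.338
endloop
endfacet
facet normal -0.106 -0.850 -0.517
outer loop
vertex 4.701 -1.572 -0.223
vertex 3.856 -1.311 -0.478
vertex 4.702 -1.206 -0.825
endloop
endfacet
facet normal 0.926 0.322 0.197
outer loop
vertex 4.701 -1.572 -0.223
vertex 4.702 -1.206 -0.825
vertex 4.024 0.031 0.338
endloop
endfacet
facet normal -0.106 -0.850 -0.517
outer loop
vertex 4.702 -1.206 -0.825
vertex 3.856 -1.311 -0.478
vertex 4.208 -0.902 -1.223
endloop
endfacet
facet normal 0.670 0.669 -0.321
outer loop
vertex 4.702 -1.206 -0.825
vertex 4.208 -0.902 -1.223
vertex 4.024 0.031 0.338
endloop
endfacet
facet normal -0.106 -0.850 -0.517
outer loop
vertex 4.208 -0.902 -1.223
vertex 3.856 -1.311 -0.478
vertex 3.507 -0.837 -1.186
endloop
endfacet
facet normal 0.053 0.860 -0.508
outer loop
vertex 4.208 -0.902 -1.223
vertex 3.507 -0.837 -1.186
vertex 4.024 0.031 0.338
endloop
endfacet
facet normal -0.106 -0.850 -0.517
outer loop
vertex 3.507 -0.837 -1.186
vertex 3.856 -1.311 -0.478
vertex 3.012 -1.051 -0.733
endloop
endfacet
facet normal -0.569 0.782 -0.252
outer loop
vertex 3.507 -0.837 -1.186
vertex 3.012 -1.051 -0.733
vertex 4.024 0.031 0.338
endloop
endfacet
facet normal -0.106 -0.850 -0.516
outer loop
vertex 3.012 -1.051 -0.733
vertex 3.856 -1.311 -0.478
vertex 3.011 -1.416 -0.132
endloop
endfacet
facet normal -0.825 0.483 0.292
outer loop
vertex 3.012 -1.051 -0.733
vertex 3.011 -1.416 -0.132
vertex 4.024 0.031 0.338
endloop
endfacet
facet normal -0.106 -0.849 -0.517
outer loop
vertex 3.011 -1.416 -0.132
vertex 3.856 -1.311 -0.478
vertex 3.505 -1.721 0.267
endloop
endfacet
facet normal -0.570 0.136 0.810
outer loop
vertex 3.011 -1.416 -0.132
vertex 3.505 -1.721 0.267
vertex 4.024 0.031 0.338
endloop
endfacet
facet normal -0.106 -0.849 -0.517
outer loop
vertex 3.505 -1.721 0.267
vertex 3.856 -1.311 -0.478
vertex 4.205 -1.785 0.229
endloop
endfacet
facet normal 0.049 -0.055 0.997
outer loop
vertex 3.505 -1.721 0.267
vertex 4.205 -1.785 0.229
vertex 4.024 0.031 0.338
endloop
endfacet

endsolid


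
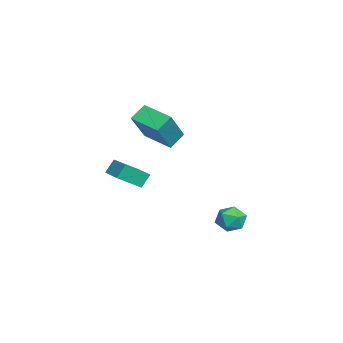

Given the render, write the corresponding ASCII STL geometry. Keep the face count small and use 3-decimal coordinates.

solid 
facet normal -0.481 0.614 0.626
outer loop
vertex 0.907 0.112 2.847
vertex 1.903 1.258 2.487
vertex -0.379 0.73 1.252
endloop
endfacet
facet normal -0.639 -0.734 0.230
outer loop
vertex 0.097 0.122 0.633
vertex 0.907 0.112 2.847
vertex -0.379 0.73 1.252
endloop
endfacet
facet normal -0.481 0.614 0.626
outer loop
vertex -0.379 0.73 1.252
vertex 1.903 1.258 2.487
vertex 0.617 1.876 0.892
endloop
endfacet
facet normal -0.601 0.288 -0.745
outer loop
vertex 0.617 1.876 0.892
vertex 0.097 0.122 0.633
vertex -0.379 0.73 1.252
endloop
endfacet
facet normal 0.601 -0.288 0.745
outer loop
vertex 0.907 0.112 2.847
vertex 2.379 0.65 1.868
vertex 1.903 1.258 2.487
endloop
endfacet
facet normal -0.639 -0.734 0.230
outer loop
vertex 1.383 -0.496 2.228
vertex 0.907 0.112 2.847
vertex 0.097 0.122 0.633
endloop
endfacet
facet normal 0.601 -0.288 0.745
outer loop
vertex 1.383 -0.496 2.228
vertex 2.379 0.65 1.868
vertex 0.907 0.112 2.847
endloop
endfacet
facet normal 0.639 0.734 -0.230
outer loop
vertex 1.903 1.258 2.487
vertex 2.379 0.65 1.868
vertex 0.617 1.876 0.892
endloop
endfacet
facet normal -0.601 0.288 -0.745
outer loop
vertex 1.093 1.268 0.273
vertex 0.097 0.122 0.633
vertex 0.617 1.876 0.892
endloop
endfacet
facet normal 0.639 0.734 -0.230
outer loop
vertex 0.617 1.876 0.892
vertex 2.379 0.65 1.868
vertex 1.093 1.268 0.273
endloop
endfacet
facet normal 0.481 -0.614 -0.626
outer loop
vertex 1.093 1.268 0.273
vertex 1.383 -0.496 2.228
vertex 0.097 0.122 0.633
endloop
endfacet
facet normal 0.481 -0.614 -0.626
outer loop
vertex 2.379 0.65 1.868
vertex 1.383 -0.496 2.228
vertex 1.093 1.268 0.273
endloop
endfacet
facet normal -0.701 -0.039 0.712
outer loop
vertex 1.122 4.172 -3.747
vertex 1.373 3.454 -3.539
vertex 1.683 4.095 -3.199
endloop
endfacet
facet normal -0.493 0.635 0.594
outer loop
vertex 1.122 4.172 -3.747
vertex 1.683 4.095 -3.199
vertex 1.744 4.657 -3.749
endloop
endfacet
facet normal -0.613 0.785 -0.090
outer loop
vertex 1.122 4.172 -3.747
vertex 1.744 4.657 -3.749
vertex 1.47 4.365 -4.428
endloop
endfacet
facet normal -0.894 0.205 -0.399
outer loop
vertex 1.122 4.172 -3.747
vertex 1.47 4.365 -4.428
vertex 1.241 3.621 -4.298
endloop
endfacet
facet normal -0.948 -0.303 0.098
outer loop
vertex 1.122 4.172 -3.747
vertex 1.241 3.621 -4.298
vertex 1.373 3.454 -3.539
endloop
endfacet
facet normal 0.211 0.672 0.710
outer loop
vertex 1.744 4.657 -3.749
vertex 1.683 4.095 -3.199
vertex 2.379 4.239 -3.542
endloop
endfacet
facet normal -0.125 -0.417 0.900
outer loop
vertex 1.683 4.095 -3.199
vertex 1.373 3.454 -3.539
vertex 2.15 3.495 -3.412
endloop
endfacet
facet normal -0.526 -0.845 -0.095
outer loop
vertex 1.373 3.454 -3.539
vertex 1.241 3.621 -4.298
vertex 1.876 3.203 -4.091
endloop
endfacet
facet normal -0.438 -0.022 -0.899
outer loop
vertex 1.241 3.621 -4.298
vertex 1.47 4.365 -4.428
vertex 1.937 3.765 -4.641
endloop
endfacet
facet normal 0.017 0.916 -0.401
outer loop
vertex 1.47 4.365 -4.428
vertex 1.744 4.657 -3.749
vertex 2.247 4.406 -4.301
endloop
endfacet
facet normal 0.894 -0.205 0.399
outer loop
vertex 2.498 3.688 -4.093
vertex 2.379 4.239 -3.542
vertex 2.15 3.495 -3.412
endloop
endfacet
facet normal 0.613 -0.785 0.090
outer loop
vertex 2.498 3.688 -4.093
vertex 2.15 3.495 -3.412
vertex 1.876 3.203 -4.091
endloop
endfacet
facet normal 0.493 -0.635 -0.594
outer loop
vertex 2.498 3.688 -4.093
vertex 1.876 3.203 -4.091
vertex 1.937 3.765 -4.641
endloop
endfacet
facet normal 0.701 0.039 -0.712
outer loop
vertex 2.498 3.688 -4.093
vertex 1.937 3.765 -4.641
vertex 2.247 4.406 -4.301
endloop
endfacet
facet normal 0.948 0.303 -0.098
outer loop
vertex 2.498 3.688 -4.093
vertex 2.247 4.406 -4.301
vertex 2.379 4.239 -3.542
endloop
endfacet
facet normal 0.438 0.022 0.899
outer loop
vertex 2.15 3.495 -3.412
vertex 2.379 4.239 -3.542
vertex 1.683 4.095 -3.199
endloop
endfacet
facet normal -0.017 -0.916 0.401
outer loop
vertex 1.876 3.203 -4.091
vertex 2.15 3.495 -3.412
vertex 1.373 3.454 -3.539
endloop
endfacet
facet normal -0.211 -0.672 -0.710
outer loop
vertex 1.937 3.765 -4.641
vertex 1.876 3.203 -4.091
vertex 1.241 3.621 -4.298
endloop
endfacet
facet normal 0.125 0.417 -0.900
outer loop
vertex 2.247 4.406 -4.301
vertex 1.937 3.765 -4.641
vertex 1.47 4.365 -4.428
endloop
endfacet
facet normal 0.526 0.845 0.095
outer loop
vertex 2.379 4.239 -3.542
vertex 2.247 4.406 -4.301
vertex 1.744 4.657 -3.749
endloop
endfacet
facet normal -0.323 0.476 0.818
outer loop
vertex 1.335 -1.26 -0.331
vertex 2.437 -0.755 -0.19
vertex 0.938 -0.174 -1.119
endloop
endfacet
facet normal -0.903 -0.414 -0.115
outer loop
vertex 1.203 -0.565 -1.79
vertex 1.335 -1.26 -0.331
vertex 0.938 -0.174 -1.119
endloop
endfacet
facet normal -0.322 0.476 0.818
outer loop
vertex 0.938 -0.174 -1.119
vertex 2.437 -0.755 -0.19
vertex 2.04 0.331 -0.979
endloop
endfacet
facet normal -0.284 0.776 -0.564
outer loop
vertex 2.04 0.331 -0.979
vertex 1.203 -0.565 -1.79
vertex 0.938 -0.174 -1.119
endloop
endfacet
facet normal 0.283 -0.776 0.564
outer loop
vertex 1.335 -1.26 -0.331
vertex 2.702 -1.146 -0.861
vertex 2.437 -0.755 -0.19
endloop
endfacet
facet normal -0.903 -0.414 -0.116
outer loop
vertex 1.6 -1.651 -1.001
vertex 1.335 -1.26 -0.331
vertex 1.203 -0.565 -1.79
endloop
endfacet
facet normal 0.284 -0.775 0.565
outer loop
vertex 1.6 -1.651 -1.001
vertex 2.702 -1.146 -0.861
vertex 1.335 -1.26 -0.331
endloop
endfacet
facet normal 0.903 0.414 0.115
outer loop
vertex 2.437 -0.755 -0.19
vertex 2.702 -1.146 -0.861
vertex 2.04 0.331 -0.979
endloop
endfacet
facet normal -0.283 0.775 -0.564
outer loop
vertex 2.305 -0.06 -1.649
vertex 1.203 -0.565 -1.79
vertex 2.04 0.331 -0.979
endloop
endfacet
facet normal 0.903 0.414 0.116
outer loop
vertex 2.04 0.331 -0.979
vertex 2.702 -1.146 -0.861
vertex 2.305 -0.06 -1.649
endloop
endfacet
facet normal 0.323 -0.476 -0.818
outer loop
vertex 2.305 -0.06 -1.649
vertex 1.6 -1.651 -1.001
vertex 1.203 -0.565 -1.79
endloop
endfacet
facet normal 0.322 -0.476 -0.818
outer loop
vertex 2.702 -1.146 -0.861
vertex 1.6 -1.651 -1.001
vertex 2.305 -0.06 -1.649
endloop
endfacet

endsolid
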